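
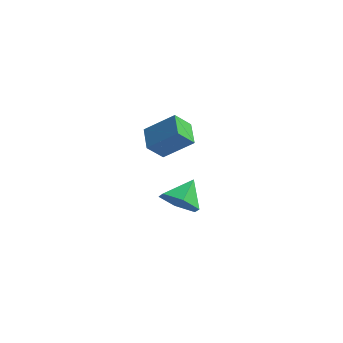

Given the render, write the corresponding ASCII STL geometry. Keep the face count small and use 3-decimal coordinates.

solid 
facet normal -0.358 -0.619 0.699
outer loop
vertex -2.306 -3.178 3.374
vertex -3.555 -3.57 2.386
vertex -1.636 -4.106 2.895
endloop
endfacet
facet normal 0.761 0.238 0.603
outer loop
vertex -1.245 -3.43 2.134
vertex -2.306 -3.178 3.374
vertex -1.636 -4.106 2.895
endloop
endfacet
facet normal -0.358 -0.620 0.698
outer loop
vertex -1.636 -4.106 2.895
vertex -3.555 -3.57 2.386
vertex -2.885 -4.497 1.907
endloop
endfacet
facet normal 0.540 -0.748 -0.387
outer loop
vertex -2.885 -4.497 1.907
vertex -1.245 -3.43 2.134
vertex -1.636 -4.106 2.895
endloop
endfacet
facet normal -0.540 0.748 0.386
outer loop
vertex -2.306 -3.178 3.374
vertex -3.164 -2.894 1.625
vertex -3.555 -3.57 2.386
endloop
endfacet
facet normal 0.761 0.239 0.603
outer loop
vertex -1.915 -2.503 2.613
vertex -2.306 -3.178 3.374
vertex -1.245 -3.43 2.134
endloop
endfacet
facet normal -0.540 0.748 0.386
outer loop
vertex -1.915 -2.503 2.613
vertex -3.164 -2.894 1.625
vertex -2.306 -3.178 3.374
endloop
endfacet
facet normal -0.761 -0.239 -0.603
outer loop
vertex -3.555 -3.57 2.386
vertex -3.164 -2.894 1.625
vertex -2.885 -4.497 1.907
endloop
endfacet
facet normal 0.540 -0.748 -0.386
outer loop
vertex -2.494 -3.822 1.146
vertex -1.245 -3.43 2.134
vertex -2.885 -4.497 1.907
endloop
endfacet
facet normal -0.761 -0.239 -0.603
outer loop
vertex -2.885 -4.497 1.907
vertex -3.164 -2.894 1.625
vertex -2.494 -3.822 1.146
endloop
endfacet
facet normal 0.358 0.620 -0.698
outer loop
vertex -2.494 -3.822 1.146
vertex -1.915 -2.503 2.613
vertex -1.245 -3.43 2.134
endloop
endfacet
facet normal 0.359 0.619 -0.698
outer loop
vertex -3.164 -2.894 1.625
vertex -1.915 -2.503 2.613
vertex -2.494 -3.822 1.146
endloop
endfacet
facet normal -0.083 -0.764 -0.640
outer loop
vertex -2.534 -0.986 -3.678
vertex -3.02 -1.537 -2.958
vertex -3.56 -0.94 -3.6
endloop
endfacet
facet normal 0.018 0.948 -0.318
outer loop
vertex -2.534 -0.986 -3.678
vertex -3.56 -0.94 -3.6
vertex -2.9 -0.423 -2.022
endloop
endfacet
facet normal -0.082 -0.763 -0.641
outer loop
vertex -3.56 -0.94 -3.6
vertex -3.02 -1.537 -2.958
vertex -4.046 -1.492 -2.88
endloop
endfacet
facet normal -0.706 0.705 0.064
outer loop
vertex -3.56 -0.94 -3.6
vertex -4.046 -1.492 -2.88
vertex -2.9 -0.423 -2.022
endloop
endfacet
facet normal -0.082 -0.764 -0.640
outer loop
vertex -4.046 -1.492 -2.88
vertex -3.02 -1.537 -2.958
vertex -3.507 -2.089 -2.237
endloop
endfacet
facet normal -0.681 0.156 0.716
outer loop
vertex -4.046 -1.492 -2.88
vertex -3.507 -2.089 -2.237
vertex -2.9 -0.423 -2.022
endloop
endfacet
facet normal -0.083 -0.763 -0.641
outer loop
vertex -3.507 -2.089 -2.237
vertex -3.02 -1.537 -2.958
vertex -2.481 -2.135 -2.315
endloop
endfacet
facet normal 0.068 -0.152 0.986
outer loop
vertex -3.507 -2.089 -2.237
vertex -2.481 -2.135 -2.315
vertex -2.9 -0.423 -2.022
endloop
endfacet
facet normal -0.083 -0.763 -0.641
outer loop
vertex -2.481 -2.135 -2.315
vertex -3.02 -1.537 -2.958
vertex -1.994 -1.583 -3.036
endloop
endfacet
facet normal 0.792 0.090 0.604
outer loop
vertex -2.481 -2.135 -2.315
vertex -1.994 -1.583 -3.036
vertex -2.9 -0.423 -2.022
endloop
endfacet
facet normal -0.083 -0.764 -0.640
outer loop
vertex -1.994 -1.583 -3.036
vertex -3.02 -1.537 -2.958
vertex -2.534 -0.986 -3.678
endloop
endfacet
facet normal 0.766 0.641 -0.049
outer loop
vertex -1.994 -1.583 -3.036
vertex -2.534 -0.986 -3.678
vertex -2.9 -0.423 -2.022
endloop
endfacet

endsolid


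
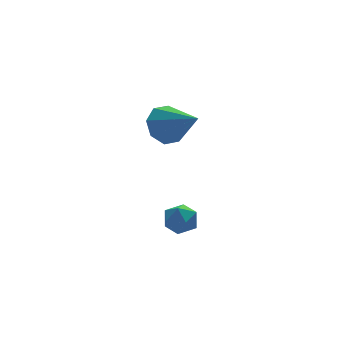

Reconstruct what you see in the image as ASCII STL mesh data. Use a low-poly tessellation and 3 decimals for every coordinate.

solid 
facet normal 0.399 0.074 0.914
outer loop
vertex 1.777 -1.073 -2.136
vertex 1.35 -1.571 -1.909
vertex 1.972 -1.739 -2.167
endloop
endfacet
facet normal 0.880 0.239 0.411
outer loop
vertex 1.777 -1.073 -2.136
vertex 1.972 -1.739 -2.167
vertex 2.105 -1.313 -2.699
endloop
endfacet
facet normal 0.622 0.783 0.029
outer loop
vertex 1.777 -1.073 -2.136
vertex 2.105 -1.313 -2.699
vertex 1.566 -0.882 -2.769
endloop
endfacet
facet normal -0.018 0.956 0.294
outer loop
vertex 1.777 -1.073 -2.136
vertex 1.566 -0.882 -2.769
vertex 1.099 -1.041 -2.281
endloop
endfacet
facet normal -0.156 0.517 0.842
outer loop
vertex 1.777 -1.073 -2.136
vertex 1.099 -1.041 -2.281
vertex 1.35 -1.571 -1.909
endloop
endfacet
facet normal 0.946 -0.324 -0.023
outer loop
vertex 2.105 -1.313 -2.699
vertex 1.972 -1.739 -2.167
vertex 1.881 -1.959 -2.819
endloop
endfacet
facet normal 0.168 -0.590 0.790
outer loop
vertex 1.972 -1.739 -2.167
vertex 1.35 -1.571 -1.909
vertex 1.414 -2.118 -2.331
endloop
endfacet
facet normal -0.728 0.128 0.673
outer loop
vertex 1.35 -1.571 -1.909
vertex 1.099 -1.041 -2.281
vertex 0.875 -1.687 -2.401
endloop
endfacet
facet normal -0.506 0.836 -0.212
outer loop
vertex 1.099 -1.041 -2.281
vertex 1.566 -0.882 -2.769
vertex 1.008 -1.261 -2.933
endloop
endfacet
facet normal 0.528 0.557 -0.641
outer loop
vertex 1.566 -0.882 -2.769
vertex 2.105 -1.313 -2.699
vertex 1.63 -1.429 -3.191
endloop
endfacet
facet normal 0.018 -0.956 -0.294
outer loop
vertex 1.203 -1.927 -2.964
vertex 1.881 -1.959 -2.819
vertex 1.414 -2.118 -2.331
endloop
endfacet
facet normal -0.622 -0.783 -0.029
outer loop
vertex 1.203 -1.927 -2.964
vertex 1.414 -2.118 -2.331
vertex 0.875 -1.687 -2.401
endloop
endfacet
facet normal -0.880 -0.239 -0.411
outer loop
vertex 1.203 -1.927 -2.964
vertex 0.875 -1.687 -2.401
vertex 1.008 -1.261 -2.933
endloop
endfacet
facet normal -0.399 -0.074 -0.914
outer loop
vertex 1.203 -1.927 -2.964
vertex 1.008 -1.261 -2.933
vertex 1.63 -1.429 -3.191
endloop
endfacet
facet normal 0.156 -0.517 -0.842
outer loop
vertex 1.203 -1.927 -2.964
vertex 1.63 -1.429 -3.191
vertex 1.881 -1.959 -2.819
endloop
endfacet
facet normal 0.506 -0.836 0.212
outer loop
vertex 1.414 -2.118 -2.331
vertex 1.881 -1.959 -2.819
vertex 1.972 -1.739 -2.167
endloop
endfacet
facet normal -0.528 -0.557 0.641
outer loop
vertex 0.875 -1.687 -2.401
vertex 1.414 -2.118 -2.331
vertex 1.35 -1.571 -1.909
endloop
endfacet
facet normal -0.946 0.324 0.023
outer loop
vertex 1.008 -1.261 -2.933
vertex 0.875 -1.687 -2.401
vertex 1.099 -1.041 -2.281
endloop
endfacet
facet normal -0.168 0.590 -0.790
outer loop
vertex 1.63 -1.429 -3.191
vertex 1.008 -1.261 -2.933
vertex 1.566 -0.882 -2.769
endloop
endfacet
facet normal 0.728 -0.128 -0.673
outer loop
vertex 1.881 -1.959 -2.819
vertex 1.63 -1.429 -3.191
vertex 2.105 -1.313 -2.699
endloop
endfacet
facet normal -0.315 0.790 -0.526
outer loop
vertex 3.74 3.666 -0.584
vertex 2.949 3.244 -0.743
vertex 3.262 3.801 -0.095
endloop
endfacet
facet normal 0.727 0.215 0.652
outer loop
vertex 3.74 3.666 -0.584
vertex 3.262 3.801 -0.095
vertex 3.551 1.736 0.263
endloop
endfacet
facet normal -0.315 0.790 -0.527
outer loop
vertex 3.262 3.801 -0.095
vertex 2.949 3.244 -0.743
vertex 2.601 3.61 0.014
endloop
endfacet
facet normal 0.108 0.184 0.977
outer loop
vertex 3.262 3.801 -0.095
vertex 2.601 3.61 0.014
vertex 3.551 1.736 0.263
endloop
endfacet
facet normal -0.314 0.790 -0.526
outer loop
vertex 2.601 3.61 0.014
vertex 2.949 3.244 -0.743
vertex 2.144 3.205 -0.321
endloop
endfacet
facet normal -0.501 -0.141 0.854
outer loop
vertex 2.601 3.61 0.014
vertex 2.144 3.205 -0.321
vertex 3.551 1.736 0.263
endloop
endfacet
facet normal -0.315 0.789 -0.527
outer loop
vertex 2.144 3.205 -0.321
vertex 2.949 3.244 -0.743
vertex 2.159 2.822 -0.903
endloop
endfacet
facet normal -0.742 -0.569 0.355
outer loop
vertex 2.144 3.205 -0.321
vertex 2.159 2.822 -0.903
vertex 3.551 1.736 0.263
endloop
endfacet
facet normal -0.315 0.790 -0.526
outer loop
vertex 2.159 2.822 -0.903
vertex 2.949 3.244 -0.743
vertex 2.636 2.687 -1.391
endloop
endfacet
facet normal -0.473 -0.851 -0.227
outer loop
vertex 2.159 2.822 -0.903
vertex 2.636 2.687 -1.391
vertex 3.551 1.736 0.263
endloop
endfacet
facet normal -0.314 0.790 -0.527
outer loop
vertex 2.636 2.687 -1.391
vertex 2.949 3.244 -0.743
vertex 3.297 2.877 -1.5
endloop
endfacet
facet normal 0.145 -0.821 -0.552
outer loop
vertex 2.636 2.687 -1.391
vertex 3.297 2.877 -1.5
vertex 3.551 1.736 0.263
endloop
endfacet
facet normal -0.315 0.789 -0.527
outer loop
vertex 3.297 2.877 -1.5
vertex 2.949 3.244 -0.743
vertex 3.754 3.283 -1.166
endloop
endfacet
facet normal 0.755 -0.496 -0.430
outer loop
vertex 3.297 2.877 -1.5
vertex 3.754 3.283 -1.166
vertex 3.551 1.736 0.263
endloop
endfacet
facet normal -0.315 0.789 -0.527
outer loop
vertex 3.754 3.283 -1.166
vertex 2.949 3.244 -0.743
vertex 3.74 3.666 -0.584
endloop
endfacet
facet normal 0.995 -0.067 0.068
outer loop
vertex 3.754 3.283 -1.166
vertex 3.74 3.666 -0.584
vertex 3.551 1.736 0.263
endloop
endfacet

endsolid


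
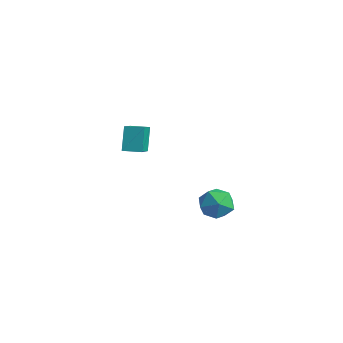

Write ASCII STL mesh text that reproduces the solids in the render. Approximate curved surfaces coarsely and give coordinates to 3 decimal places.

solid 
facet normal -0.787 -0.617 -0.007
outer loop
vertex -1.588 1.91 -0.402
vertex -2.038 2.47 0.776
vertex -2.494 3.076 -1.303
endloop
endfacet
facet normal 0.326 -0.406 -0.854
outer loop
vertex -1.762 3.65 -1.296
vertex -1.588 1.91 -0.402
vertex -2.494 3.076 -1.303
endloop
endfacet
facet normal -0.787 -0.617 -0.007
outer loop
vertex -2.494 3.076 -1.303
vertex -2.038 2.47 0.776
vertex -2.944 3.636 -0.125
endloop
endfacet
facet normal -0.524 0.674 -0.521
outer loop
vertex -2.944 3.636 -0.125
vertex -1.762 3.65 -1.296
vertex -2.494 3.076 -1.303
endloop
endfacet
facet normal 0.524 -0.674 0.521
outer loop
vertex -1.588 1.91 -0.402
vertex -1.306 3.044 0.783
vertex -2.038 2.47 0.776
endloop
endfacet
facet normal 0.326 -0.406 -0.854
outer loop
vertex -0.856 2.484 -0.395
vertex -1.588 1.91 -0.402
vertex -1.762 3.65 -1.296
endloop
endfacet
facet normal 0.524 -0.674 0.521
outer loop
vertex -0.856 2.484 -0.395
vertex -1.306 3.044 0.783
vertex -1.588 1.91 -0.402
endloop
endfacet
facet normal -0.326 0.406 0.854
outer loop
vertex -2.038 2.47 0.776
vertex -1.306 3.044 0.783
vertex -2.944 3.636 -0.125
endloop
endfacet
facet normal -0.524 0.674 -0.521
outer loop
vertex -2.212 4.21 -0.118
vertex -1.762 3.65 -1.296
vertex -2.944 3.636 -0.125
endloop
endfacet
facet normal -0.326 0.406 0.854
outer loop
vertex -2.944 3.636 -0.125
vertex -1.306 3.044 0.783
vertex -2.212 4.21 -0.118
endloop
endfacet
facet normal 0.787 0.617 0.007
outer loop
vertex -2.212 4.21 -0.118
vertex -0.856 2.484 -0.395
vertex -1.762 3.65 -1.296
endloop
endfacet
facet normal 0.787 0.617 0.007
outer loop
vertex -1.306 3.044 0.783
vertex -0.856 2.484 -0.395
vertex -2.212 4.21 -0.118
endloop
endfacet
facet normal 0.329 -0.122 0.937
outer loop
vertex 4.1 3.146 -0.936
vertex 3.509 2.444 -0.82
vertex 4.361 2.282 -1.14
endloop
endfacet
facet normal 0.846 0.134 0.516
outer loop
vertex 4.1 3.146 -0.936
vertex 4.361 2.282 -1.14
vertex 4.593 2.981 -1.701
endloop
endfacet
facet normal 0.619 0.749 0.237
outer loop
vertex 4.1 3.146 -0.936
vertex 4.593 2.981 -1.701
vertex 3.884 3.575 -1.727
endloop
endfacet
facet normal -0.039 0.874 0.485
outer loop
vertex 4.1 3.146 -0.936
vertex 3.884 3.575 -1.727
vertex 3.214 3.243 -1.182
endloop
endfacet
facet normal -0.218 0.335 0.917
outer loop
vertex 4.1 3.146 -0.936
vertex 3.214 3.243 -1.182
vertex 3.509 2.444 -0.82
endloop
endfacet
facet normal 0.944 -0.329 -0.019
outer loop
vertex 4.593 2.981 -1.701
vertex 4.361 2.282 -1.14
vertex 4.306 2.177 -2.058
endloop
endfacet
facet normal 0.107 -0.742 0.661
outer loop
vertex 4.361 2.282 -1.14
vertex 3.509 2.444 -0.82
vertex 3.636 1.845 -1.513
endloop
endfacet
facet normal -0.777 -0.002 0.629
outer loop
vertex 3.509 2.444 -0.82
vertex 3.214 3.243 -1.182
vertex 2.927 2.439 -1.539
endloop
endfacet
facet normal -0.488 0.870 -0.070
outer loop
vertex 3.214 3.243 -1.182
vertex 3.884 3.575 -1.727
vertex 3.159 3.138 -2.1
endloop
endfacet
facet normal 0.576 0.667 -0.471
outer loop
vertex 3.884 3.575 -1.727
vertex 4.593 2.981 -1.701
vertex 4.011 2.976 -2.42
endloop
endfacet
facet normal 0.039 -0.874 -0.485
outer loop
vertex 3.42 2.274 -2.304
vertex 4.306 2.177 -2.058
vertex 3.636 1.845 -1.513
endloop
endfacet
facet normal -0.619 -0.749 -0.237
outer loop
vertex 3.42 2.274 -2.304
vertex 3.636 1.845 -1.513
vertex 2.927 2.439 -1.539
endloop
endfacet
facet normal -0.846 -0.134 -0.516
outer loop
vertex 3.42 2.274 -2.304
vertex 2.927 2.439 -1.539
vertex 3.159 3.138 -2.1
endloop
endfacet
facet normal -0.329 0.122 -0.937
outer loop
vertex 3.42 2.274 -2.304
vertex 3.159 3.138 -2.1
vertex 4.011 2.976 -2.42
endloop
endfacet
facet normal 0.218 -0.335 -0.917
outer loop
vertex 3.42 2.274 -2.304
vertex 4.011 2.976 -2.42
vertex 4.306 2.177 -2.058
endloop
endfacet
facet normal 0.488 -0.870 0.070
outer loop
vertex 3.636 1.845 -1.513
vertex 4.306 2.177 -2.058
vertex 4.361 2.282 -1.14
endloop
endfacet
facet normal -0.576 -0.667 0.471
outer loop
vertex 2.927 2.439 -1.539
vertex 3.636 1.845 -1.513
vertex 3.509 2.444 -0.82
endloop
endfacet
facet normal -0.944 0.329 0.019
outer loop
vertex 3.159 3.138 -2.1
vertex 2.927 2.439 -1.539
vertex 3.214 3.243 -1.182
endloop
endfacet
facet normal -0.107 0.742 -0.661
outer loop
vertex 4.011 2.976 -2.42
vertex 3.159 3.138 -2.1
vertex 3.884 3.575 -1.727
endloop
endfacet
facet normal 0.777 0.002 -0.629
outer loop
vertex 4.306 2.177 -2.058
vertex 4.011 2.976 -2.42
vertex 4.593 2.981 -1.701
endloop
endfacet

endsolid


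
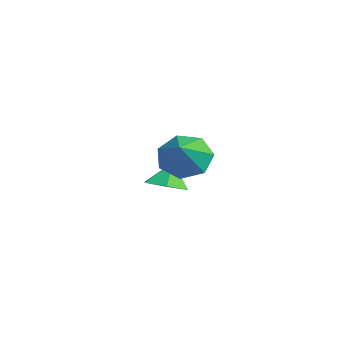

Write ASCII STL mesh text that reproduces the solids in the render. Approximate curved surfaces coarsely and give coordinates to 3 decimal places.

solid 
facet normal 0.263 -0.314 -0.912
outer loop
vertex -1.227 1.563 -0.561
vertex -1.939 0.949 -0.555
vertex -2.07 1.817 -0.891
endloop
endfacet
facet normal 0.140 0.924 0.355
outer loop
vertex -1.227 1.563 -0.561
vertex -2.07 1.817 -0.891
vertex -2.241 1.311 0.495
endloop
endfacet
facet normal 0.263 -0.314 -0.912
outer loop
vertex -2.07 1.817 -0.891
vertex -1.939 0.949 -0.555
vertex -2.782 1.203 -0.885
endloop
endfacet
facet normal -0.640 0.744 0.193
outer loop
vertex -2.07 1.817 -0.891
vertex -2.782 1.203 -0.885
vertex -2.241 1.311 0.495
endloop
endfacet
facet normal 0.262 -0.315 -0.912
outer loop
vertex -2.782 1.203 -0.885
vertex -1.939 0.949 -0.555
vertex -2.651 0.335 -0.548
endloop
endfacet
facet normal -0.931 0.001 0.365
outer loop
vertex -2.782 1.203 -0.885
vertex -2.651 0.335 -0.548
vertex -2.241 1.311 0.495
endloop
endfacet
facet normal 0.263 -0.315 -0.912
outer loop
vertex -2.651 0.335 -0.548
vertex -1.939 0.949 -0.555
vertex -1.808 0.082 -0.218
endloop
endfacet
facet normal -0.442 -0.562 0.699
outer loop
vertex -2.651 0.335 -0.548
vertex -1.808 0.082 -0.218
vertex -2.241 1.311 0.495
endloop
endfacet
facet normal 0.264 -0.315 -0.912
outer loop
vertex -1.808 0.082 -0.218
vertex -1.939 0.949 -0.555
vertex -1.096 0.696 -0.224
endloop
endfacet
facet normal 0.336 -0.381 0.861
outer loop
vertex -1.808 0.082 -0.218
vertex -1.096 0.696 -0.224
vertex -2.241 1.311 0.495
endloop
endfacet
facet normal 0.264 -0.315 -0.912
outer loop
vertex -1.096 0.696 -0.224
vertex -1.939 0.949 -0.555
vertex -1.227 1.563 -0.561
endloop
endfacet
facet normal 0.627 0.363 0.689
outer loop
vertex -1.096 0.696 -0.224
vertex -1.227 1.563 -0.561
vertex -2.241 1.311 0.495
endloop
endfacet
facet normal -0.719 0.363 -0.592
outer loop
vertex 2.526 0.018 1.707
vertex 2.024 0.36 2.526
vertex 2.728 0.84 1.965
endloop
endfacet
facet normal 0.927 -0.116 -0.357
outer loop
vertex 2.526 0.018 1.707
vertex 2.728 0.84 1.965
vertex 3.176 -0.22 3.474
endloop
endfacet
facet normal -0.719 0.364 -0.592
outer loop
vertex 2.728 0.84 1.965
vertex 2.024 0.36 2.526
vertex 2.401 1.301 2.646
endloop
endfacet
facet normal 0.868 0.489 0.086
outer loop
vertex 2.728 0.84 1.965
vertex 2.401 1.301 2.646
vertex 3.176 -0.22 3.474
endloop
endfacet
facet normal -0.719 0.364 -0.592
outer loop
vertex 2.401 1.301 2.646
vertex 2.024 0.36 2.526
vertex 1.79 1.054 3.237
endloop
endfacet
facet normal 0.425 0.590 0.686
outer loop
vertex 2.401 1.301 2.646
vertex 1.79 1.054 3.237
vertex 3.176 -0.22 3.474
endloop
endfacet
facet normal -0.720 0.364 -0.592
outer loop
vertex 1.79 1.054 3.237
vertex 2.024 0.36 2.526
vertex 1.355 0.284 3.293
endloop
endfacet
facet normal -0.068 0.111 0.992
outer loop
vertex 1.79 1.054 3.237
vertex 1.355 0.284 3.293
vertex 3.176 -0.22 3.474
endloop
endfacet
facet normal -0.720 0.363 -0.592
outer loop
vertex 1.355 0.284 3.293
vertex 2.024 0.36 2.526
vertex 1.425 -0.428 2.771
endloop
endfacet
facet normal -0.240 -0.589 0.772
outer loop
vertex 1.355 0.284 3.293
vertex 1.425 -0.428 2.771
vertex 3.176 -0.22 3.474
endloop
endfacet
facet normal -0.719 0.363 -0.592
outer loop
vertex 1.425 -0.428 2.771
vertex 2.024 0.36 2.526
vertex 1.946 -0.546 2.066
endloop
endfacet
facet normal 0.039 -0.980 0.193
outer loop
vertex 1.425 -0.428 2.771
vertex 1.946 -0.546 2.066
vertex 3.176 -0.22 3.474
endloop
endfacet
facet normal -0.719 0.363 -0.592
outer loop
vertex 1.946 -0.546 2.066
vertex 2.024 0.36 2.526
vertex 2.526 0.018 1.707
endloop
endfacet
facet normal 0.558 -0.770 -0.309
outer loop
vertex 1.946 -0.546 2.066
vertex 2.526 0.018 1.707
vertex 3.176 -0.22 3.474
endloop
endfacet

endsolid


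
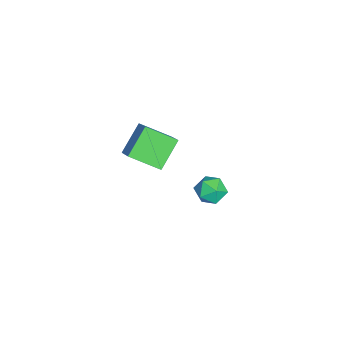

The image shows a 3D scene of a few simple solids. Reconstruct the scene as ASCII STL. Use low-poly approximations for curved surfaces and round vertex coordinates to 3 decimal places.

solid 
facet normal 0.175 0.782 0.598
outer loop
vertex -3.609 1.175 -3.092
vertex -4.062 0.679 -2.311
vertex -3.05 0.573 -2.469
endloop
endfacet
facet normal 0.679 0.728 0.095
outer loop
vertex -3.609 1.175 -3.092
vertex -3.05 0.573 -2.469
vertex -2.887 0.554 -3.487
endloop
endfacet
facet normal 0.358 0.761 -0.542
outer loop
vertex -3.609 1.175 -3.092
vertex -2.887 0.554 -3.487
vertex -3.799 0.648 -3.957
endloop
endfacet
facet normal -0.344 0.834 -0.432
outer loop
vertex -3.609 1.175 -3.092
vertex -3.799 0.648 -3.957
vertex -4.526 0.725 -3.23
endloop
endfacet
facet normal -0.457 0.847 0.273
outer loop
vertex -3.609 1.175 -3.092
vertex -4.526 0.725 -3.23
vertex -4.062 0.679 -2.311
endloop
endfacet
facet normal 0.984 0.087 0.156
outer loop
vertex -2.887 0.554 -3.487
vertex -3.05 0.573 -2.469
vertex -2.894 -0.325 -2.95
endloop
endfacet
facet normal 0.170 0.173 0.970
outer loop
vertex -3.05 0.573 -2.469
vertex -4.062 0.679 -2.311
vertex -3.621 -0.248 -2.223
endloop
endfacet
facet normal -0.852 0.278 0.444
outer loop
vertex -4.062 0.679 -2.311
vertex -4.526 0.725 -3.23
vertex -4.533 -0.154 -2.693
endloop
endfacet
facet normal -0.670 0.257 -0.697
outer loop
vertex -4.526 0.725 -3.23
vertex -3.799 0.648 -3.957
vertex -4.37 -0.173 -3.711
endloop
endfacet
facet normal 0.465 0.138 -0.875
outer loop
vertex -3.799 0.648 -3.957
vertex -2.887 0.554 -3.487
vertex -3.358 -0.279 -3.869
endloop
endfacet
facet normal 0.344 -0.834 0.432
outer loop
vertex -3.811 -0.775 -3.088
vertex -2.894 -0.325 -2.95
vertex -3.621 -0.248 -2.223
endloop
endfacet
facet normal -0.358 -0.761 0.542
outer loop
vertex -3.811 -0.775 -3.088
vertex -3.621 -0.248 -2.223
vertex -4.533 -0.154 -2.693
endloop
endfacet
facet normal -0.679 -0.728 -0.095
outer loop
vertex -3.811 -0.775 -3.088
vertex -4.533 -0.154 -2.693
vertex -4.37 -0.173 -3.711
endloop
endfacet
facet normal -0.175 -0.782 -0.598
outer loop
vertex -3.811 -0.775 -3.088
vertex -4.37 -0.173 -3.711
vertex -3.358 -0.279 -3.869
endloop
endfacet
facet normal 0.457 -0.847 -0.273
outer loop
vertex -3.811 -0.775 -3.088
vertex -3.358 -0.279 -3.869
vertex -2.894 -0.325 -2.95
endloop
endfacet
facet normal 0.670 -0.257 0.697
outer loop
vertex -3.621 -0.248 -2.223
vertex -2.894 -0.325 -2.95
vertex -3.05 0.573 -2.469
endloop
endfacet
facet normal -0.465 -0.138 0.875
outer loop
vertex -4.533 -0.154 -2.693
vertex -3.621 -0.248 -2.223
vertex -4.062 0.679 -2.311
endloop
endfacet
facet normal -0.984 -0.087 -0.156
outer loop
vertex -4.37 -0.173 -3.711
vertex -4.533 -0.154 -2.693
vertex -4.526 0.725 -3.23
endloop
endfacet
facet normal -0.170 -0.173 -0.970
outer loop
vertex -3.358 -0.279 -3.869
vertex -4.37 -0.173 -3.711
vertex -3.799 0.648 -3.957
endloop
endfacet
facet normal 0.852 -0.278 -0.444
outer loop
vertex -2.894 -0.325 -2.95
vertex -3.358 -0.279 -3.869
vertex -2.887 0.554 -3.487
endloop
endfacet
facet normal -0.655 0.384 0.650
outer loop
vertex -1.037 -3.133 5.14
vertex -1.013 -1.383 4.13
vertex -2.124 -3.593 4.316
endloop
endfacet
facet normal -0.012 -0.866 0.500
outer loop
vertex -0.787 -4.377 2.99
vertex -1.037 -3.133 5.14
vertex -2.124 -3.593 4.316
endloop
endfacet
facet normal -0.655 0.384 0.651
outer loop
vertex -2.124 -3.593 4.316
vertex -1.013 -1.383 4.13
vertex -2.101 -1.844 3.307
endloop
endfacet
facet normal -0.755 -0.320 -0.572
outer loop
vertex -2.101 -1.844 3.307
vertex -0.787 -4.377 2.99
vertex -2.124 -3.593 4.316
endloop
endfacet
facet normal 0.755 0.320 0.572
outer loop
vertex -1.037 -3.133 5.14
vertex 0.324 -2.167 2.804
vertex -1.013 -1.383 4.13
endloop
endfacet
facet normal -0.011 -0.866 0.500
outer loop
vertex 0.301 -3.916 3.813
vertex -1.037 -3.133 5.14
vertex -0.787 -4.377 2.99
endloop
endfacet
facet normal 0.755 0.320 0.572
outer loop
vertex 0.301 -3.916 3.813
vertex 0.324 -2.167 2.804
vertex -1.037 -3.133 5.14
endloop
endfacet
facet normal 0.012 0.866 -0.500
outer loop
vertex -1.013 -1.383 4.13
vertex 0.324 -2.167 2.804
vertex -2.101 -1.844 3.307
endloop
endfacet
facet normal -0.755 -0.320 -0.572
outer loop
vertex -0.763 -2.627 1.98
vertex -0.787 -4.377 2.99
vertex -2.101 -1.844 3.307
endloop
endfacet
facet normal 0.012 0.866 -0.499
outer loop
vertex -2.101 -1.844 3.307
vertex 0.324 -2.167 2.804
vertex -0.763 -2.627 1.98
endloop
endfacet
facet normal 0.655 -0.384 -0.651
outer loop
vertex -0.763 -2.627 1.98
vertex 0.301 -3.916 3.813
vertex -0.787 -4.377 2.99
endloop
endfacet
facet normal 0.655 -0.384 -0.650
outer loop
vertex 0.324 -2.167 2.804
vertex 0.301 -3.916 3.813
vertex -0.763 -2.627 1.98
endloop
endfacet

endsolid


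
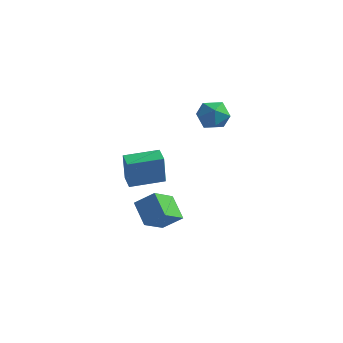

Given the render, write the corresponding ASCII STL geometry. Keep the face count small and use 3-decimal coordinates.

solid 
facet normal -0.656 -0.749 -0.095
outer loop
vertex -0.099 -5.043 0.385
vertex -0.781 -4.468 0.567
vertex -0.26 -4.681 -1.361
endloop
endfacet
facet normal 0.749 -0.632 -0.200
outer loop
vertex 0.941 -3.312 -1.187
vertex -0.099 -5.043 0.385
vertex -0.26 -4.681 -1.361
endloop
endfacet
facet normal -0.656 -0.749 -0.094
outer loop
vertex -0.26 -4.681 -1.361
vertex -0.781 -4.468 0.567
vertex -0.942 -4.107 -1.179
endloop
endfacet
facet normal -0.090 0.203 -0.975
outer loop
vertex -0.942 -4.107 -1.179
vertex 0.941 -3.312 -1.187
vertex -0.26 -4.681 -1.361
endloop
endfacet
facet normal 0.090 -0.202 0.975
outer loop
vertex -0.099 -5.043 0.385
vertex 0.42 -3.099 0.741
vertex -0.781 -4.468 0.567
endloop
endfacet
facet normal 0.749 -0.631 -0.200
outer loop
vertex 1.102 -3.673 0.559
vertex -0.099 -5.043 0.385
vertex 0.941 -3.312 -1.187
endloop
endfacet
facet normal 0.090 -0.203 0.975
outer loop
vertex 1.102 -3.673 0.559
vertex 0.42 -3.099 0.741
vertex -0.099 -5.043 0.385
endloop
endfacet
facet normal -0.749 0.632 0.200
outer loop
vertex -0.781 -4.468 0.567
vertex 0.42 -3.099 0.741
vertex -0.942 -4.107 -1.179
endloop
endfacet
facet normal -0.090 0.202 -0.975
outer loop
vertex 0.259 -2.737 -1.005
vertex 0.941 -3.312 -1.187
vertex -0.942 -4.107 -1.179
endloop
endfacet
facet normal -0.749 0.631 0.200
outer loop
vertex -0.942 -4.107 -1.179
vertex 0.42 -3.099 0.741
vertex 0.259 -2.737 -1.005
endloop
endfacet
facet normal 0.656 0.749 0.094
outer loop
vertex 0.259 -2.737 -1.005
vertex 1.102 -3.673 0.559
vertex 0.941 -3.312 -1.187
endloop
endfacet
facet normal 0.656 0.749 0.095
outer loop
vertex 0.42 -3.099 0.741
vertex 1.102 -3.673 0.559
vertex 0.259 -2.737 -1.005
endloop
endfacet
facet normal -0.886 0.138 0.442
outer loop
vertex 1.706 -0.537 3.219
vertex 1.368 -1.336 2.791
vertex 1.792 -1.393 3.659
endloop
endfacet
facet normal -0.358 0.398 0.845
outer loop
vertex 1.706 -0.537 3.219
vertex 1.792 -1.393 3.659
vertex 2.528 -0.766 3.675
endloop
endfacet
facet normal -0.008 0.888 0.460
outer loop
vertex 1.706 -0.537 3.219
vertex 2.528 -0.766 3.675
vertex 2.559 -0.321 2.816
endloop
endfacet
facet normal -0.320 0.930 -0.179
outer loop
vertex 1.706 -0.537 3.219
vertex 2.559 -0.321 2.816
vertex 1.842 -0.673 2.271
endloop
endfacet
facet normal -0.863 0.467 -0.191
outer loop
vertex 1.706 -0.537 3.219
vertex 1.842 -0.673 2.271
vertex 1.368 -1.336 2.791
endloop
endfacet
facet normal 0.094 -0.136 0.986
outer loop
vertex 2.528 -0.766 3.675
vertex 1.792 -1.393 3.659
vertex 2.698 -1.707 3.529
endloop
endfacet
facet normal -0.761 -0.556 0.335
outer loop
vertex 1.792 -1.393 3.659
vertex 1.368 -1.336 2.791
vertex 1.981 -2.059 2.984
endloop
endfacet
facet normal -0.724 -0.024 -0.690
outer loop
vertex 1.368 -1.336 2.791
vertex 1.842 -0.673 2.271
vertex 2.012 -1.614 2.125
endloop
endfacet
facet normal 0.155 0.725 -0.672
outer loop
vertex 1.842 -0.673 2.271
vertex 2.559 -0.321 2.816
vertex 2.748 -0.987 2.141
endloop
endfacet
facet normal 0.660 0.657 0.364
outer loop
vertex 2.559 -0.321 2.816
vertex 2.528 -0.766 3.675
vertex 3.172 -1.044 3.009
endloop
endfacet
facet normal 0.320 -0.930 0.179
outer loop
vertex 2.834 -1.843 2.581
vertex 2.698 -1.707 3.529
vertex 1.981 -2.059 2.984
endloop
endfacet
facet normal 0.008 -0.888 -0.460
outer loop
vertex 2.834 -1.843 2.581
vertex 1.981 -2.059 2.984
vertex 2.012 -1.614 2.125
endloop
endfacet
facet normal 0.358 -0.398 -0.845
outer loop
vertex 2.834 -1.843 2.581
vertex 2.012 -1.614 2.125
vertex 2.748 -0.987 2.141
endloop
endfacet
facet normal 0.886 -0.138 -0.442
outer loop
vertex 2.834 -1.843 2.581
vertex 2.748 -0.987 2.141
vertex 3.172 -1.044 3.009
endloop
endfacet
facet normal 0.863 -0.467 0.191
outer loop
vertex 2.834 -1.843 2.581
vertex 3.172 -1.044 3.009
vertex 2.698 -1.707 3.529
endloop
endfacet
facet normal -0.155 -0.725 0.672
outer loop
vertex 1.981 -2.059 2.984
vertex 2.698 -1.707 3.529
vertex 1.792 -1.393 3.659
endloop
endfacet
facet normal -0.660 -0.657 -0.364
outer loop
vertex 2.012 -1.614 2.125
vertex 1.981 -2.059 2.984
vertex 1.368 -1.336 2.791
endloop
endfacet
facet normal -0.094 0.136 -0.986
outer loop
vertex 2.748 -0.987 2.141
vertex 2.012 -1.614 2.125
vertex 1.842 -0.673 2.271
endloop
endfacet
facet normal 0.761 0.556 -0.335
outer loop
vertex 3.172 -1.044 3.009
vertex 2.748 -0.987 2.141
vertex 2.559 -0.321 2.816
endloop
endfacet
facet normal 0.724 0.024 0.690
outer loop
vertex 2.698 -1.707 3.529
vertex 3.172 -1.044 3.009
vertex 2.528 -0.766 3.675
endloop
endfacet
facet normal -0.687 0.397 0.608
outer loop
vertex -0.363 -4.156 -2.737
vertex 0.579 -3.747 -1.94
vertex -0.277 -2.742 -3.563
endloop
endfacet
facet normal -0.725 -0.314 -0.613
outer loop
vertex 0.781 -3.353 -4.5
vertex -0.363 -4.156 -2.737
vertex -0.277 -2.742 -3.563
endloop
endfacet
facet normal -0.687 0.397 0.608
outer loop
vertex -0.277 -2.742 -3.563
vertex 0.579 -3.747 -1.94
vertex 0.665 -2.333 -2.766
endloop
endfacet
facet normal 0.052 0.862 -0.504
outer loop
vertex 0.665 -2.333 -2.766
vertex 0.781 -3.353 -4.5
vertex -0.277 -2.742 -3.563
endloop
endfacet
facet normal -0.052 -0.862 0.504
outer loop
vertex -0.363 -4.156 -2.737
vertex 1.637 -4.358 -2.877
vertex 0.579 -3.747 -1.94
endloop
endfacet
facet normal -0.725 -0.314 -0.613
outer loop
vertex 0.695 -4.767 -3.674
vertex -0.363 -4.156 -2.737
vertex 0.781 -3.353 -4.5
endloop
endfacet
facet normal -0.052 -0.862 0.504
outer loop
vertex 0.695 -4.767 -3.674
vertex 1.637 -4.358 -2.877
vertex -0.363 -4.156 -2.737
endloop
endfacet
facet normal 0.725 0.314 0.613
outer loop
vertex 0.579 -3.747 -1.94
vertex 1.637 -4.358 -2.877
vertex 0.665 -2.333 -2.766
endloop
endfacet
facet normal 0.052 0.862 -0.504
outer loop
vertex 1.723 -2.944 -3.703
vertex 0.781 -3.353 -4.5
vertex 0.665 -2.333 -2.766
endloop
endfacet
facet normal 0.725 0.314 0.613
outer loop
vertex 0.665 -2.333 -2.766
vertex 1.637 -4.358 -2.877
vertex 1.723 -2.944 -3.703
endloop
endfacet
facet normal 0.687 -0.397 -0.608
outer loop
vertex 1.723 -2.944 -3.703
vertex 0.695 -4.767 -3.674
vertex 0.781 -3.353 -4.5
endloop
endfacet
facet normal 0.687 -0.397 -0.608
outer loop
vertex 1.637 -4.358 -2.877
vertex 0.695 -4.767 -3.674
vertex 1.723 -2.944 -3.703
endloop
endfacet

endsolid


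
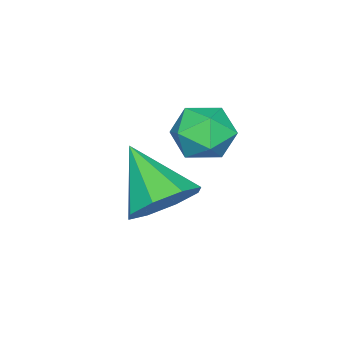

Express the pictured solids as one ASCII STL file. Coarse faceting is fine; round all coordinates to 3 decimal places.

solid 
facet normal -0.452 0.792 -0.409
outer loop
vertex -3.661 1.937 -4.004
vertex -4.365 1.702 -3.681
vertex -3.874 2.196 -3.267
endloop
endfacet
facet normal 0.232 0.937 -0.262
outer loop
vertex -3.661 1.937 -4.004
vertex -3.874 2.196 -3.267
vertex -3.111 1.967 -3.41
endloop
endfacet
facet normal 0.637 0.467 -0.613
outer loop
vertex -3.661 1.937 -4.004
vertex -3.111 1.967 -3.41
vertex -3.13 1.333 -3.913
endloop
endfacet
facet normal 0.204 0.032 -0.978
outer loop
vertex -3.661 1.937 -4.004
vertex -3.13 1.333 -3.913
vertex -3.905 1.169 -4.08
endloop
endfacet
facet normal -0.469 0.233 -0.852
outer loop
vertex -3.661 1.937 -4.004
vertex -3.905 1.169 -4.08
vertex -4.365 1.702 -3.681
endloop
endfacet
facet normal 0.333 0.836 0.437
outer loop
vertex -3.111 1.967 -3.41
vertex -3.874 2.196 -3.267
vertex -3.475 1.751 -2.72
endloop
endfacet
facet normal -0.773 0.602 0.199
outer loop
vertex -3.874 2.196 -3.267
vertex -4.365 1.702 -3.681
vertex -4.25 1.587 -2.887
endloop
endfacet
facet normal -0.800 -0.304 -0.517
outer loop
vertex -4.365 1.702 -3.681
vertex -3.905 1.169 -4.08
vertex -4.269 0.953 -3.39
endloop
endfacet
facet normal 0.289 -0.629 -0.722
outer loop
vertex -3.905 1.169 -4.08
vertex -3.13 1.333 -3.913
vertex -3.506 0.724 -3.533
endloop
endfacet
facet normal 0.988 0.075 -0.132
outer loop
vertex -3.13 1.333 -3.913
vertex -3.111 1.967 -3.41
vertex -3.015 1.218 -3.119
endloop
endfacet
facet normal -0.204 -0.032 0.978
outer loop
vertex -3.719 0.983 -2.796
vertex -3.475 1.751 -2.72
vertex -4.25 1.587 -2.887
endloop
endfacet
facet normal -0.637 -0.467 0.613
outer loop
vertex -3.719 0.983 -2.796
vertex -4.25 1.587 -2.887
vertex -4.269 0.953 -3.39
endloop
endfacet
facet normal -0.232 -0.937 0.262
outer loop
vertex -3.719 0.983 -2.796
vertex -4.269 0.953 -3.39
vertex -3.506 0.724 -3.533
endloop
endfacet
facet normal 0.452 -0.792 0.409
outer loop
vertex -3.719 0.983 -2.796
vertex -3.506 0.724 -3.533
vertex -3.015 1.218 -3.119
endloop
endfacet
facet normal 0.469 -0.233 0.852
outer loop
vertex -3.719 0.983 -2.796
vertex -3.015 1.218 -3.119
vertex -3.475 1.751 -2.72
endloop
endfacet
facet normal -0.289 0.629 0.722
outer loop
vertex -4.25 1.587 -2.887
vertex -3.475 1.751 -2.72
vertex -3.874 2.196 -3.267
endloop
endfacet
facet normal -0.988 -0.075 0.132
outer loop
vertex -4.269 0.953 -3.39
vertex -4.25 1.587 -2.887
vertex -4.365 1.702 -3.681
endloop
endfacet
facet normal -0.333 -0.836 -0.437
outer loop
vertex -3.506 0.724 -3.533
vertex -4.269 0.953 -3.39
vertex -3.905 1.169 -4.08
endloop
endfacet
facet normal 0.773 -0.602 -0.199
outer loop
vertex -3.015 1.218 -3.119
vertex -3.506 0.724 -3.533
vertex -3.13 1.333 -3.913
endloop
endfacet
facet normal 0.800 0.304 0.517
outer loop
vertex -3.475 1.751 -2.72
vertex -3.015 1.218 -3.119
vertex -3.111 1.967 -3.41
endloop
endfacet
facet normal 0.322 0.712 -0.624
outer loop
vertex -1.192 1.127 -4.765
vertex -1.65 1.729 -4.314
vertex -0.834 1.403 -4.265
endloop
endfacet
facet normal 0.566 -0.823 0.049
outer loop
vertex -1.192 1.127 -4.765
vertex -0.834 1.403 -4.265
vertex -2.19 0.531 -3.266
endloop
endfacet
facet normal 0.322 0.713 -0.623
outer loop
vertex -0.834 1.403 -4.265
vertex -1.65 1.729 -4.314
vertex -0.954 1.869 -3.794
endloop
endfacet
facet normal 0.697 -0.413 0.586
outer loop
vertex -0.834 1.403 -4.265
vertex -0.954 1.869 -3.794
vertex -2.19 0.531 -3.266
endloop
endfacet
facet normal 0.323 0.712 -0.623
outer loop
vertex -0.954 1.869 -3.794
vertex -1.65 1.729 -4.314
vertex -1.481 2.253 -3.628
endloop
endfacet
facet normal 0.338 0.058 0.939
outer loop
vertex -0.954 1.869 -3.794
vertex -1.481 2.253 -3.628
vertex -2.19 0.531 -3.266
endloop
endfacet
facet normal 0.321 0.713 -0.624
outer loop
vertex -1.481 2.253 -3.628
vertex -1.65 1.729 -4.314
vertex -2.108 2.33 -3.863
endloop
endfacet
facet normal -0.299 0.313 0.901
outer loop
vertex -1.481 2.253 -3.628
vertex -2.108 2.33 -3.863
vertex -2.19 0.531 -3.266
endloop
endfacet
facet normal 0.321 0.713 -0.624
outer loop
vertex -2.108 2.33 -3.863
vertex -1.65 1.729 -4.314
vertex -2.466 2.054 -4.362
endloop
endfacet
facet normal -0.845 0.203 0.494
outer loop
vertex -2.108 2.33 -3.863
vertex -2.466 2.054 -4.362
vertex -2.19 0.531 -3.266
endloop
endfacet
facet normal 0.321 0.713 -0.624
outer loop
vertex -2.466 2.054 -4.362
vertex -1.65 1.729 -4.314
vertex -2.346 1.588 -4.833
endloop
endfacet
facet normal -0.977 -0.208 -0.043
outer loop
vertex -2.466 2.054 -4.362
vertex -2.346 1.588 -4.833
vertex -2.19 0.531 -3.266
endloop
endfacet
facet normal 0.321 0.712 -0.624
outer loop
vertex -2.346 1.588 -4.833
vertex -1.65 1.729 -4.314
vertex -1.819 1.204 -5.0
endloop
endfacet
facet normal -0.619 -0.678 -0.396
outer loop
vertex -2.346 1.588 -4.833
vertex -1.819 1.204 -5.0
vertex -2.19 0.531 -3.266
endloop
endfacet
facet normal 0.321 0.712 -0.624
outer loop
vertex -1.819 1.204 -5.0
vertex -1.65 1.729 -4.314
vertex -1.192 1.127 -4.765
endloop
endfacet
facet normal 0.020 -0.933 -0.358
outer loop
vertex -1.819 1.204 -5.0
vertex -1.192 1.127 -4.765
vertex -2.19 0.531 -3.266
endloop
endfacet

endsolid


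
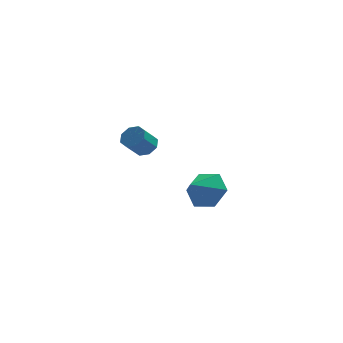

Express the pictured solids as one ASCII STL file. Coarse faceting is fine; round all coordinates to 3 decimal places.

solid 
facet normal 0.479 0.502 -0.720
outer loop
vertex -1.428 0.04 3.747
vertex -1.666 -0.334 3.328
vertex -1.837 0.194 3.582
endloop
endfacet
facet normal 0.060 0.800 0.597
outer loop
vertex -1.428 0.04 3.747
vertex -1.837 0.194 3.582
vertex -1.936 -0.492 4.511
endloop
endfacet
facet normal 0.059 0.800 0.597
outer loop
vertex -1.936 -0.492 4.511
vertex -1.837 0.194 3.582
vertex -2.345 -0.338 4.345
endloop
endfacet
facet normal -0.481 -0.501 0.720
outer loop
vertex -1.936 -0.492 4.511
vertex -2.345 -0.338 4.345
vertex -2.174 -0.866 4.092
endloop
endfacet
facet normal 0.479 0.502 -0.720
outer loop
vertex -1.837 0.194 3.582
vertex -1.666 -0.334 3.328
vertex -2.146 0.038 3.268
endloop
endfacet
facet normal -0.578 0.798 0.172
outer loop
vertex -1.837 0.194 3.582
vertex -2.146 0.038 3.268
vertex -2.345 -0.338 4.345
endloop
endfacet
facet normal -0.577 0.798 0.172
outer loop
vertex -2.345 -0.338 4.345
vertex -2.146 0.038 3.268
vertex -2.654 -0.494 4.032
endloop
endfacet
facet normal -0.478 -0.501 0.722
outer loop
vertex -2.345 -0.338 4.345
vertex -2.654 -0.494 4.032
vertex -2.174 -0.866 4.092
endloop
endfacet
facet normal 0.479 0.501 -0.721
outer loop
vertex -2.146 0.038 3.268
vertex -1.666 -0.334 3.328
vertex -2.173 -0.336 2.99
endloop
endfacet
facet normal -0.876 0.327 -0.355
outer loop
vertex -2.146 0.038 3.268
vertex -2.173 -0.336 2.99
vertex -2.654 -0.494 4.032
endloop
endfacet
facet normal -0.876 0.328 -0.355
outer loop
vertex -2.654 -0.494 4.032
vertex -2.173 -0.336 2.99
vertex -2.681 -0.868 3.753
endloop
endfacet
facet normal -0.479 -0.502 0.720
outer loop
vertex -2.654 -0.494 4.032
vertex -2.681 -0.868 3.753
vertex -2.174 -0.866 4.092
endloop
endfacet
facet normal 0.478 0.503 -0.720
outer loop
vertex -2.173 -0.336 2.99
vertex -1.666 -0.334 3.328
vertex -1.904 -0.708 2.909
endloop
endfacet
facet normal -0.662 -0.332 -0.672
outer loop
vertex -2.173 -0.336 2.99
vertex -1.904 -0.708 2.909
vertex -2.681 -0.868 3.753
endloop
endfacet
facet normal -0.661 -0.334 -0.672
outer loop
vertex -2.681 -0.868 3.753
vertex -1.904 -0.708 2.909
vertex -2.412 -1.24 3.673
endloop
endfacet
facet normal -0.479 -0.502 0.720
outer loop
vertex -2.681 -0.868 3.753
vertex -2.412 -1.24 3.673
vertex -2.174 -0.866 4.092
endloop
endfacet
facet normal 0.481 0.501 -0.720
outer loop
vertex -1.904 -0.708 2.909
vertex -1.666 -0.334 3.328
vertex -1.495 -0.862 3.075
endloop
endfacet
facet normal -0.059 -0.800 -0.597
outer loop
vertex -1.904 -0.708 2.909
vertex -1.495 -0.862 3.075
vertex -2.412 -1.24 3.673
endloop
endfacet
facet normal -0.060 -0.800 -0.598
outer loop
vertex -2.412 -1.24 3.673
vertex -1.495 -0.862 3.075
vertex -2.003 -1.394 3.838
endloop
endfacet
facet normal -0.479 -0.502 0.720
outer loop
vertex -2.412 -1.24 3.673
vertex -2.003 -1.394 3.838
vertex -2.174 -0.866 4.092
endloop
endfacet
facet normal 0.478 0.501 -0.722
outer loop
vertex -1.495 -0.862 3.075
vertex -1.666 -0.334 3.328
vertex -1.186 -0.706 3.388
endloop
endfacet
facet normal 0.577 -0.798 -0.172
outer loop
vertex -1.495 -0.862 3.075
vertex -1.186 -0.706 3.388
vertex -2.003 -1.394 3.838
endloop
endfacet
facet normal 0.577 -0.798 -0.172
outer loop
vertex -2.003 -1.394 3.838
vertex -1.186 -0.706 3.388
vertex -1.694 -1.238 4.152
endloop
endfacet
facet normal -0.479 -0.502 0.720
outer loop
vertex -2.003 -1.394 3.838
vertex -1.694 -1.238 4.152
vertex -2.174 -0.866 4.092
endloop
endfacet
facet normal 0.479 0.502 -0.720
outer loop
vertex -1.186 -0.706 3.388
vertex -1.666 -0.334 3.328
vertex -1.159 -0.332 3.667
endloop
endfacet
facet normal 0.876 -0.328 0.354
outer loop
vertex -1.186 -0.706 3.388
vertex -1.159 -0.332 3.667
vertex -1.694 -1.238 4.152
endloop
endfacet
facet normal 0.876 -0.327 0.355
outer loop
vertex -1.694 -1.238 4.152
vertex -1.159 -0.332 3.667
vertex -1.667 -0.864 4.43
endloop
endfacet
facet normal -0.479 -0.501 0.721
outer loop
vertex -1.694 -1.238 4.152
vertex -1.667 -0.864 4.43
vertex -2.174 -0.866 4.092
endloop
endfacet
facet normal 0.479 0.502 -0.720
outer loop
vertex -1.159 -0.332 3.667
vertex -1.666 -0.334 3.328
vertex -1.428 0.04 3.747
endloop
endfacet
facet normal 0.661 0.333 0.672
outer loop
vertex -1.159 -0.332 3.667
vertex -1.428 0.04 3.747
vertex -1.667 -0.864 4.43
endloop
endfacet
facet normal 0.662 0.332 0.672
outer loop
vertex -1.667 -0.864 4.43
vertex -1.428 0.04 3.747
vertex -1.936 -0.492 4.511
endloop
endfacet
facet normal -0.478 -0.503 0.720
outer loop
vertex -1.667 -0.864 4.43
vertex -1.936 -0.492 4.511
vertex -2.174 -0.866 4.092
endloop
endfacet
facet normal 0.524 0.625 -0.579
outer loop
vertex 1.789 3.85 -1.526
vertex 0.877 4.357 -1.805
vertex 1.436 4.687 -0.942
endloop
endfacet
facet normal 0.362 -0.426 0.829
outer loop
vertex 1.789 3.85 -1.526
vertex 1.436 4.687 -0.942
vertex 0.143 3.483 -0.995
endloop
endfacet
facet normal 0.524 0.625 -0.579
outer loop
vertex 1.436 4.687 -0.942
vertex 0.877 4.357 -1.805
vertex 0.525 5.194 -1.22
endloop
endfacet
facet normal -0.199 0.171 0.965
outer loop
vertex 1.436 4.687 -0.942
vertex 0.525 5.194 -1.22
vertex 0.143 3.483 -0.995
endloop
endfacet
facet normal 0.525 0.625 -0.578
outer loop
vertex 0.525 5.194 -1.22
vertex 0.877 4.357 -1.805
vertex -0.034 4.865 -2.084
endloop
endfacet
facet normal -0.854 0.251 0.457
outer loop
vertex 0.525 5.194 -1.22
vertex -0.034 4.865 -2.084
vertex 0.143 3.483 -0.995
endloop
endfacet
facet normal 0.525 0.624 -0.578
outer loop
vertex -0.034 4.865 -2.084
vertex 0.877 4.357 -1.805
vertex 0.318 4.028 -2.668
endloop
endfacet
facet normal -0.945 -0.268 -0.186
outer loop
vertex -0.034 4.865 -2.084
vertex 0.318 4.028 -2.668
vertex 0.143 3.483 -0.995
endloop
endfacet
facet normal 0.525 0.625 -0.578
outer loop
vertex 0.318 4.028 -2.668
vertex 0.877 4.357 -1.805
vertex 1.23 3.52 -2.389
endloop
endfacet
facet normal -0.384 -0.866 -0.322
outer loop
vertex 0.318 4.028 -2.668
vertex 1.23 3.52 -2.389
vertex 0.143 3.483 -0.995
endloop
endfacet
facet normal 0.524 0.625 -0.579
outer loop
vertex 1.23 3.52 -2.389
vertex 0.877 4.357 -1.805
vertex 1.789 3.85 -1.526
endloop
endfacet
facet normal 0.271 -0.945 0.186
outer loop
vertex 1.23 3.52 -2.389
vertex 1.789 3.85 -1.526
vertex 0.143 3.483 -0.995
endloop
endfacet

endsolid


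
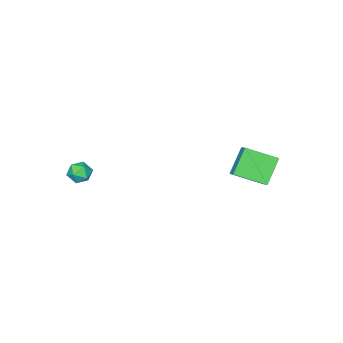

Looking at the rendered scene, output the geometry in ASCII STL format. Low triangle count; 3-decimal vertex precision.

solid 
facet normal -0.583 0.727 -0.363
outer loop
vertex -4.069 3.181 0.222
vertex -3.608 3.834 0.788
vertex -3.049 3.437 -0.904
endloop
endfacet
facet normal -0.470 -0.667 -0.578
outer loop
vertex -2.092 2.246 -0.308
vertex -4.069 3.181 0.222
vertex -3.049 3.437 -0.904
endloop
endfacet
facet normal -0.583 0.727 -0.363
outer loop
vertex -3.049 3.437 -0.904
vertex -3.608 3.834 0.788
vertex -2.588 4.09 -0.338
endloop
endfacet
facet normal 0.662 0.166 -0.731
outer loop
vertex -2.588 4.09 -0.338
vertex -2.092 2.246 -0.308
vertex -3.049 3.437 -0.904
endloop
endfacet
facet normal -0.662 -0.166 0.731
outer loop
vertex -4.069 3.181 0.222
vertex -2.651 2.643 1.384
vertex -3.608 3.834 0.788
endloop
endfacet
facet normal -0.470 -0.667 -0.578
outer loop
vertex -3.112 1.99 0.818
vertex -4.069 3.181 0.222
vertex -2.092 2.246 -0.308
endloop
endfacet
facet normal -0.662 -0.166 0.731
outer loop
vertex -3.112 1.99 0.818
vertex -2.651 2.643 1.384
vertex -4.069 3.181 0.222
endloop
endfacet
facet normal 0.470 0.667 0.578
outer loop
vertex -3.608 3.834 0.788
vertex -2.651 2.643 1.384
vertex -2.588 4.09 -0.338
endloop
endfacet
facet normal 0.662 0.166 -0.731
outer loop
vertex -1.631 2.899 0.258
vertex -2.092 2.246 -0.308
vertex -2.588 4.09 -0.338
endloop
endfacet
facet normal 0.470 0.667 0.578
outer loop
vertex -2.588 4.09 -0.338
vertex -2.651 2.643 1.384
vertex -1.631 2.899 0.258
endloop
endfacet
facet normal 0.583 -0.727 0.363
outer loop
vertex -1.631 2.899 0.258
vertex -3.112 1.99 0.818
vertex -2.092 2.246 -0.308
endloop
endfacet
facet normal 0.583 -0.727 0.363
outer loop
vertex -2.651 2.643 1.384
vertex -3.112 1.99 0.818
vertex -1.631 2.899 0.258
endloop
endfacet
facet normal -0.401 0.879 -0.259
outer loop
vertex 2.683 -1.938 -0.427
vertex 2.424 -1.884 0.157
vertex 3.01 -1.65 0.043
endloop
endfacet
facet normal 0.208 0.763 -0.612
outer loop
vertex 2.683 -1.938 -0.427
vertex 3.01 -1.65 0.043
vertex 3.31 -2.052 -0.356
endloop
endfacet
facet normal 0.139 0.154 -0.978
outer loop
vertex 2.683 -1.938 -0.427
vertex 3.31 -2.052 -0.356
vertex 2.91 -2.535 -0.489
endloop
endfacet
facet normal -0.512 -0.106 -0.853
outer loop
vertex 2.683 -1.938 -0.427
vertex 2.91 -2.535 -0.489
vertex 2.362 -2.431 -0.173
endloop
endfacet
facet normal -0.847 0.342 -0.407
outer loop
vertex 2.683 -1.938 -0.427
vertex 2.362 -2.431 -0.173
vertex 2.424 -1.884 0.157
endloop
endfacet
facet normal 0.728 0.673 -0.130
outer loop
vertex 3.31 -2.052 -0.356
vertex 3.01 -1.65 0.043
vertex 3.438 -2.069 0.273
endloop
endfacet
facet normal -0.258 0.860 0.440
outer loop
vertex 3.01 -1.65 0.043
vertex 2.424 -1.884 0.157
vertex 2.89 -1.965 0.589
endloop
endfacet
facet normal -0.980 -0.009 0.199
outer loop
vertex 2.424 -1.884 0.157
vertex 2.362 -2.431 -0.173
vertex 2.49 -2.448 0.456
endloop
endfacet
facet normal -0.439 -0.733 -0.519
outer loop
vertex 2.362 -2.431 -0.173
vertex 2.91 -2.535 -0.489
vertex 2.79 -2.85 0.057
endloop
endfacet
facet normal 0.616 -0.311 -0.723
outer loop
vertex 2.91 -2.535 -0.489
vertex 3.31 -2.052 -0.356
vertex 3.376 -2.616 -0.057
endloop
endfacet
facet normal 0.512 0.106 0.853
outer loop
vertex 3.117 -2.562 0.527
vertex 3.438 -2.069 0.273
vertex 2.89 -1.965 0.589
endloop
endfacet
facet normal -0.139 -0.154 0.978
outer loop
vertex 3.117 -2.562 0.527
vertex 2.89 -1.965 0.589
vertex 2.49 -2.448 0.456
endloop
endfacet
facet normal -0.208 -0.763 0.612
outer loop
vertex 3.117 -2.562 0.527
vertex 2.49 -2.448 0.456
vertex 2.79 -2.85 0.057
endloop
endfacet
facet normal 0.401 -0.879 0.259
outer loop
vertex 3.117 -2.562 0.527
vertex 2.79 -2.85 0.057
vertex 3.376 -2.616 -0.057
endloop
endfacet
facet normal 0.847 -0.342 0.407
outer loop
vertex 3.117 -2.562 0.527
vertex 3.376 -2.616 -0.057
vertex 3.438 -2.069 0.273
endloop
endfacet
facet normal 0.439 0.733 0.519
outer loop
vertex 2.89 -1.965 0.589
vertex 3.438 -2.069 0.273
vertex 3.01 -1.65 0.043
endloop
endfacet
facet normal -0.616 0.311 0.723
outer loop
vertex 2.49 -2.448 0.456
vertex 2.89 -1.965 0.589
vertex 2.424 -1.884 0.157
endloop
endfacet
facet normal -0.728 -0.673 0.130
outer loop
vertex 2.79 -2.85 0.057
vertex 2.49 -2.448 0.456
vertex 2.362 -2.431 -0.173
endloop
endfacet
facet normal 0.258 -0.860 -0.440
outer loop
vertex 3.376 -2.616 -0.057
vertex 2.79 -2.85 0.057
vertex 2.91 -2.535 -0.489
endloop
endfacet
facet normal 0.980 0.009 -0.199
outer loop
vertex 3.438 -2.069 0.273
vertex 3.376 -2.616 -0.057
vertex 3.31 -2.052 -0.356
endloop
endfacet

endsolid


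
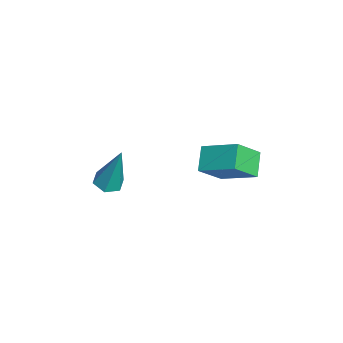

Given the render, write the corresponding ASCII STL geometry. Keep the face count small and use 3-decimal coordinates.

solid 
facet normal -0.150 -0.240 -0.959
outer loop
vertex 2.487 -0.968 -2.165
vertex 1.927 -0.825 -2.113
vertex 2.315 -0.425 -2.274
endloop
endfacet
facet normal 0.952 0.306 0.024
outer loop
vertex 2.487 -0.968 -2.165
vertex 2.315 -0.425 -2.274
vertex 2.233 -0.335 -0.147
endloop
endfacet
facet normal -0.150 -0.240 -0.959
outer loop
vertex 2.315 -0.425 -2.274
vertex 1.927 -0.825 -2.113
vertex 1.755 -0.282 -2.222
endloop
endfacet
facet normal 0.245 0.969 -0.032
outer loop
vertex 2.315 -0.425 -2.274
vertex 1.755 -0.282 -2.222
vertex 2.233 -0.335 -0.147
endloop
endfacet
facet normal -0.149 -0.240 -0.959
outer loop
vertex 1.755 -0.282 -2.222
vertex 1.927 -0.825 -2.113
vertex 1.367 -0.682 -2.062
endloop
endfacet
facet normal -0.671 0.721 0.173
outer loop
vertex 1.755 -0.282 -2.222
vertex 1.367 -0.682 -2.062
vertex 2.233 -0.335 -0.147
endloop
endfacet
facet normal -0.149 -0.240 -0.959
outer loop
vertex 1.367 -0.682 -2.062
vertex 1.927 -0.825 -2.113
vertex 1.539 -1.225 -1.953
endloop
endfacet
facet normal -0.881 -0.192 0.433
outer loop
vertex 1.367 -0.682 -2.062
vertex 1.539 -1.225 -1.953
vertex 2.233 -0.335 -0.147
endloop
endfacet
facet normal -0.150 -0.238 -0.960
outer loop
vertex 1.539 -1.225 -1.953
vertex 1.927 -0.825 -2.113
vertex 2.099 -1.368 -2.005
endloop
endfacet
facet normal -0.173 -0.855 0.488
outer loop
vertex 1.539 -1.225 -1.953
vertex 2.099 -1.368 -2.005
vertex 2.233 -0.335 -0.147
endloop
endfacet
facet normal -0.150 -0.238 -0.960
outer loop
vertex 2.099 -1.368 -2.005
vertex 1.927 -0.825 -2.113
vertex 2.487 -0.968 -2.165
endloop
endfacet
facet normal 0.743 -0.607 0.284
outer loop
vertex 2.099 -1.368 -2.005
vertex 2.487 -0.968 -2.165
vertex 2.233 -0.335 -0.147
endloop
endfacet
facet normal -0.442 -0.760 -0.477
outer loop
vertex 3.343 2.243 -0.225
vertex 2.488 2.406 0.308
vertex 2.923 3.069 -1.151
endloop
endfacet
facet normal 0.838 -0.160 -0.522
outer loop
vertex 3.612 4.254 -0.408
vertex 3.343 2.243 -0.225
vertex 2.923 3.069 -1.151
endloop
endfacet
facet normal -0.442 -0.760 -0.477
outer loop
vertex 2.923 3.069 -1.151
vertex 2.488 2.406 0.308
vertex 2.068 3.232 -0.619
endloop
endfacet
facet normal -0.320 0.630 -0.708
outer loop
vertex 2.068 3.232 -0.619
vertex 3.612 4.254 -0.408
vertex 2.923 3.069 -1.151
endloop
endfacet
facet normal 0.321 -0.630 0.707
outer loop
vertex 3.343 2.243 -0.225
vertex 3.177 3.591 1.051
vertex 2.488 2.406 0.308
endloop
endfacet
facet normal 0.838 -0.160 -0.522
outer loop
vertex 4.032 3.428 0.519
vertex 3.343 2.243 -0.225
vertex 3.612 4.254 -0.408
endloop
endfacet
facet normal 0.320 -0.630 0.707
outer loop
vertex 4.032 3.428 0.519
vertex 3.177 3.591 1.051
vertex 3.343 2.243 -0.225
endloop
endfacet
facet normal -0.838 0.160 0.522
outer loop
vertex 2.488 2.406 0.308
vertex 3.177 3.591 1.051
vertex 2.068 3.232 -0.619
endloop
endfacet
facet normal -0.321 0.630 -0.707
outer loop
vertex 2.757 4.417 0.125
vertex 3.612 4.254 -0.408
vertex 2.068 3.232 -0.619
endloop
endfacet
facet normal -0.838 0.159 0.522
outer loop
vertex 2.068 3.232 -0.619
vertex 3.177 3.591 1.051
vertex 2.757 4.417 0.125
endloop
endfacet
facet normal 0.442 0.760 0.477
outer loop
vertex 2.757 4.417 0.125
vertex 4.032 3.428 0.519
vertex 3.612 4.254 -0.408
endloop
endfacet
facet normal 0.442 0.760 0.477
outer loop
vertex 3.177 3.591 1.051
vertex 4.032 3.428 0.519
vertex 2.757 4.417 0.125
endloop
endfacet

endsolid


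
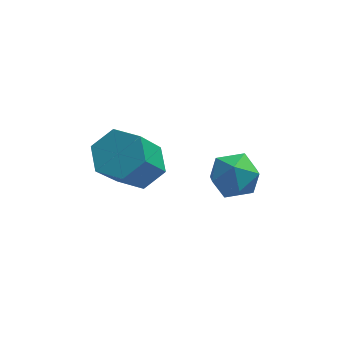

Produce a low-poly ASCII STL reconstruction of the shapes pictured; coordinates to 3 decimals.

solid 
facet normal -0.202 0.814 0.544
outer loop
vertex 2.985 -1.242 -1.606
vertex 2.576 -1.711 -1.056
vertex 3.39 -1.573 -0.961
endloop
endfacet
facet normal 0.417 0.888 0.194
outer loop
vertex 2.985 -1.242 -1.606
vertex 3.39 -1.573 -0.961
vertex 3.739 -1.572 -1.715
endloop
endfacet
facet normal 0.284 0.816 -0.503
outer loop
vertex 2.985 -1.242 -1.606
vertex 3.739 -1.572 -1.715
vertex 3.142 -1.709 -2.275
endloop
endfacet
facet normal -0.414 0.698 -0.584
outer loop
vertex 2.985 -1.242 -1.606
vertex 3.142 -1.709 -2.275
vertex 2.423 -1.795 -1.868
endloop
endfacet
facet normal -0.715 0.697 0.063
outer loop
vertex 2.985 -1.242 -1.606
vertex 2.423 -1.795 -1.868
vertex 2.576 -1.711 -1.056
endloop
endfacet
facet normal 0.848 0.355 0.393
outer loop
vertex 3.739 -1.572 -1.715
vertex 3.39 -1.573 -0.961
vertex 3.797 -2.245 -1.232
endloop
endfacet
facet normal -0.152 0.235 0.960
outer loop
vertex 3.39 -1.573 -0.961
vertex 2.576 -1.711 -1.056
vertex 3.078 -2.331 -0.825
endloop
endfacet
facet normal -0.983 0.045 0.180
outer loop
vertex 2.576 -1.711 -1.056
vertex 2.423 -1.795 -1.868
vertex 2.481 -2.468 -1.385
endloop
endfacet
facet normal -0.496 0.049 -0.867
outer loop
vertex 2.423 -1.795 -1.868
vertex 3.142 -1.709 -2.275
vertex 2.83 -2.467 -2.139
endloop
endfacet
facet normal 0.634 0.240 -0.735
outer loop
vertex 3.142 -1.709 -2.275
vertex 3.739 -1.572 -1.715
vertex 3.644 -2.329 -2.044
endloop
endfacet
facet normal 0.414 -0.698 0.584
outer loop
vertex 3.235 -2.798 -1.494
vertex 3.797 -2.245 -1.232
vertex 3.078 -2.331 -0.825
endloop
endfacet
facet normal -0.284 -0.816 0.503
outer loop
vertex 3.235 -2.798 -1.494
vertex 3.078 -2.331 -0.825
vertex 2.481 -2.468 -1.385
endloop
endfacet
facet normal -0.417 -0.888 -0.194
outer loop
vertex 3.235 -2.798 -1.494
vertex 2.481 -2.468 -1.385
vertex 2.83 -2.467 -2.139
endloop
endfacet
facet normal 0.202 -0.814 -0.544
outer loop
vertex 3.235 -2.798 -1.494
vertex 2.83 -2.467 -2.139
vertex 3.644 -2.329 -2.044
endloop
endfacet
facet normal 0.715 -0.697 -0.063
outer loop
vertex 3.235 -2.798 -1.494
vertex 3.644 -2.329 -2.044
vertex 3.797 -2.245 -1.232
endloop
endfacet
facet normal 0.496 -0.049 0.867
outer loop
vertex 3.078 -2.331 -0.825
vertex 3.797 -2.245 -1.232
vertex 3.39 -1.573 -0.961
endloop
endfacet
facet normal -0.634 -0.240 0.735
outer loop
vertex 2.481 -2.468 -1.385
vertex 3.078 -2.331 -0.825
vertex 2.576 -1.711 -1.056
endloop
endfacet
facet normal -0.848 -0.355 -0.393
outer loop
vertex 2.83 -2.467 -2.139
vertex 2.481 -2.468 -1.385
vertex 2.423 -1.795 -1.868
endloop
endfacet
facet normal 0.152 -0.235 -0.960
outer loop
vertex 3.644 -2.329 -2.044
vertex 2.83 -2.467 -2.139
vertex 3.142 -1.709 -2.275
endloop
endfacet
facet normal 0.983 -0.045 -0.180
outer loop
vertex 3.797 -2.245 -1.232
vertex 3.644 -2.329 -2.044
vertex 3.739 -1.572 -1.715
endloop
endfacet
facet normal 0.258 0.542 -0.800
outer loop
vertex 1.024 -1.595 -0.705
vertex 0.418 -1.955 -1.144
vertex 0.265 -1.258 -0.721
endloop
endfacet
facet normal 0.314 0.736 0.600
outer loop
vertex 1.024 -1.595 -0.705
vertex 0.265 -1.258 -0.721
vertex 0.507 -2.685 0.903
endloop
endfacet
facet normal 0.314 0.736 0.600
outer loop
vertex 0.507 -2.685 0.903
vertex 0.265 -1.258 -0.721
vertex -0.251 -2.348 0.887
endloop
endfacet
facet normal -0.258 -0.542 0.800
outer loop
vertex 0.507 -2.685 0.903
vertex -0.251 -2.348 0.887
vertex -0.098 -3.045 0.464
endloop
endfacet
facet normal 0.257 0.542 -0.800
outer loop
vertex 0.265 -1.258 -0.721
vertex 0.418 -1.955 -1.144
vertex -0.34 -1.618 -1.159
endloop
endfacet
facet normal -0.634 0.719 0.284
outer loop
vertex 0.265 -1.258 -0.721
vertex -0.34 -1.618 -1.159
vertex -0.251 -2.348 0.887
endloop
endfacet
facet normal -0.633 0.720 0.284
outer loop
vertex -0.251 -2.348 0.887
vertex -0.34 -1.618 -1.159
vertex -0.857 -2.708 0.449
endloop
endfacet
facet normal -0.256 -0.542 0.800
outer loop
vertex -0.251 -2.348 0.887
vertex -0.857 -2.708 0.449
vertex -0.098 -3.045 0.464
endloop
endfacet
facet normal 0.257 0.543 -0.800
outer loop
vertex -0.34 -1.618 -1.159
vertex 0.418 -1.955 -1.144
vertex -0.187 -2.315 -1.583
endloop
endfacet
facet normal -0.949 -0.016 -0.316
outer loop
vertex -0.34 -1.618 -1.159
vertex -0.187 -2.315 -1.583
vertex -0.857 -2.708 0.449
endloop
endfacet
facet normal -0.949 -0.016 -0.316
outer loop
vertex -0.857 -2.708 0.449
vertex -0.187 -2.315 -1.583
vertex -0.704 -3.405 0.025
endloop
endfacet
facet normal -0.257 -0.543 0.800
outer loop
vertex -0.857 -2.708 0.449
vertex -0.704 -3.405 0.025
vertex -0.098 -3.045 0.464
endloop
endfacet
facet normal 0.258 0.542 -0.800
outer loop
vertex -0.187 -2.315 -1.583
vertex 0.418 -1.955 -1.144
vertex 0.571 -2.652 -1.567
endloop
endfacet
facet normal -0.314 -0.736 -0.600
outer loop
vertex -0.187 -2.315 -1.583
vertex 0.571 -2.652 -1.567
vertex -0.704 -3.405 0.025
endloop
endfacet
facet normal -0.314 -0.736 -0.600
outer loop
vertex -0.704 -3.405 0.025
vertex 0.571 -2.652 -1.567
vertex 0.055 -3.742 0.041
endloop
endfacet
facet normal -0.258 -0.542 0.800
outer loop
vertex -0.704 -3.405 0.025
vertex 0.055 -3.742 0.041
vertex -0.098 -3.045 0.464
endloop
endfacet
facet normal 0.256 0.542 -0.800
outer loop
vertex 0.571 -2.652 -1.567
vertex 0.418 -1.955 -1.144
vertex 1.177 -2.292 -1.129
endloop
endfacet
facet normal 0.633 -0.720 -0.285
outer loop
vertex 0.571 -2.652 -1.567
vertex 1.177 -2.292 -1.129
vertex 0.055 -3.742 0.041
endloop
endfacet
facet normal 0.634 -0.720 -0.284
outer loop
vertex 0.055 -3.742 0.041
vertex 1.177 -2.292 -1.129
vertex 0.66 -3.382 0.479
endloop
endfacet
facet normal -0.257 -0.542 0.800
outer loop
vertex 0.055 -3.742 0.041
vertex 0.66 -3.382 0.479
vertex -0.098 -3.045 0.464
endloop
endfacet
facet normal 0.257 0.543 -0.800
outer loop
vertex 1.177 -2.292 -1.129
vertex 0.418 -1.955 -1.144
vertex 1.024 -1.595 -0.705
endloop
endfacet
facet normal 0.949 0.016 0.316
outer loop
vertex 1.177 -2.292 -1.129
vertex 1.024 -1.595 -0.705
vertex 0.66 -3.382 0.479
endloop
endfacet
facet normal 0.949 0.016 0.316
outer loop
vertex 0.66 -3.382 0.479
vertex 1.024 -1.595 -0.705
vertex 0.507 -2.685 0.903
endloop
endfacet
facet normal -0.257 -0.543 0.800
outer loop
vertex 0.66 -3.382 0.479
vertex 0.507 -2.685 0.903
vertex -0.098 -3.045 0.464
endloop
endfacet

endsolid


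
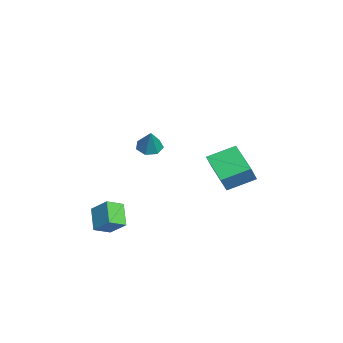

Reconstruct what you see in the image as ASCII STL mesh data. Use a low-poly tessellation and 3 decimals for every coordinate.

solid 
facet normal -0.471 0.276 -0.838
outer loop
vertex -4.414 2.063 -2.678
vertex -4.675 3.512 -2.053
vertex -2.663 2.712 -3.449
endloop
endfacet
facet normal 0.164 -0.906 -0.391
outer loop
vertex -2.145 2.408 -2.527
vertex -4.414 2.063 -2.678
vertex -2.663 2.712 -3.449
endloop
endfacet
facet normal -0.471 0.277 -0.838
outer loop
vertex -2.663 2.712 -3.449
vertex -4.675 3.512 -2.053
vertex -2.924 4.161 -2.823
endloop
endfacet
facet normal 0.867 0.321 -0.381
outer loop
vertex -2.924 4.161 -2.823
vertex -2.145 2.408 -2.527
vertex -2.663 2.712 -3.449
endloop
endfacet
facet normal -0.867 -0.321 0.381
outer loop
vertex -4.414 2.063 -2.678
vertex -4.157 3.208 -1.131
vertex -4.675 3.512 -2.053
endloop
endfacet
facet normal 0.164 -0.906 -0.391
outer loop
vertex -3.896 1.759 -1.757
vertex -4.414 2.063 -2.678
vertex -2.145 2.408 -2.527
endloop
endfacet
facet normal -0.867 -0.321 0.382
outer loop
vertex -3.896 1.759 -1.757
vertex -4.157 3.208 -1.131
vertex -4.414 2.063 -2.678
endloop
endfacet
facet normal -0.164 0.906 0.391
outer loop
vertex -4.675 3.512 -2.053
vertex -4.157 3.208 -1.131
vertex -2.924 4.161 -2.823
endloop
endfacet
facet normal 0.867 0.321 -0.382
outer loop
vertex -2.406 3.857 -1.902
vertex -2.145 2.408 -2.527
vertex -2.924 4.161 -2.823
endloop
endfacet
facet normal -0.164 0.906 0.391
outer loop
vertex -2.924 4.161 -2.823
vertex -4.157 3.208 -1.131
vertex -2.406 3.857 -1.902
endloop
endfacet
facet normal 0.471 -0.277 0.838
outer loop
vertex -2.406 3.857 -1.902
vertex -3.896 1.759 -1.757
vertex -2.145 2.408 -2.527
endloop
endfacet
facet normal 0.471 -0.277 0.837
outer loop
vertex -4.157 3.208 -1.131
vertex -3.896 1.759 -1.757
vertex -2.406 3.857 -1.902
endloop
endfacet
facet normal -0.748 -0.092 0.657
outer loop
vertex 1.281 -3.63 -2.702
vertex 1.856 -2.898 -1.945
vertex 0.844 -2.883 -3.094
endloop
endfacet
facet normal -0.479 -0.611 -0.631
outer loop
vertex 1.824 -2.762 -3.955
vertex 1.281 -3.63 -2.702
vertex 0.844 -2.883 -3.094
endloop
endfacet
facet normal -0.748 -0.092 0.657
outer loop
vertex 0.844 -2.883 -3.094
vertex 1.856 -2.898 -1.945
vertex 1.419 -2.151 -2.337
endloop
endfacet
facet normal -0.459 0.787 -0.412
outer loop
vertex 1.419 -2.151 -2.337
vertex 1.824 -2.762 -3.955
vertex 0.844 -2.883 -3.094
endloop
endfacet
facet normal 0.459 -0.787 0.412
outer loop
vertex 1.281 -3.63 -2.702
vertex 2.836 -2.777 -2.806
vertex 1.856 -2.898 -1.945
endloop
endfacet
facet normal -0.479 -0.611 -0.631
outer loop
vertex 2.261 -3.509 -3.563
vertex 1.281 -3.63 -2.702
vertex 1.824 -2.762 -3.955
endloop
endfacet
facet normal 0.459 -0.787 0.412
outer loop
vertex 2.261 -3.509 -3.563
vertex 2.836 -2.777 -2.806
vertex 1.281 -3.63 -2.702
endloop
endfacet
facet normal 0.479 0.611 0.631
outer loop
vertex 1.856 -2.898 -1.945
vertex 2.836 -2.777 -2.806
vertex 1.419 -2.151 -2.337
endloop
endfacet
facet normal -0.459 0.787 -0.412
outer loop
vertex 2.399 -2.03 -3.198
vertex 1.824 -2.762 -3.955
vertex 1.419 -2.151 -2.337
endloop
endfacet
facet normal 0.479 0.611 0.631
outer loop
vertex 1.419 -2.151 -2.337
vertex 2.836 -2.777 -2.806
vertex 2.399 -2.03 -3.198
endloop
endfacet
facet normal 0.748 0.092 -0.657
outer loop
vertex 2.399 -2.03 -3.198
vertex 2.261 -3.509 -3.563
vertex 1.824 -2.762 -3.955
endloop
endfacet
facet normal 0.748 0.092 -0.657
outer loop
vertex 2.836 -2.777 -2.806
vertex 2.261 -3.509 -3.563
vertex 2.399 -2.03 -3.198
endloop
endfacet
facet normal -0.509 -0.049 -0.859
outer loop
vertex 0.476 -0.607 0.425
vertex 0.017 -0.962 0.717
vertex 0.053 -0.316 0.659
endloop
endfacet
facet normal 0.594 0.801 0.078
outer loop
vertex 0.476 -0.607 0.425
vertex 0.053 -0.316 0.659
vertex 0.683 -0.898 1.843
endloop
endfacet
facet normal -0.508 -0.049 -0.860
outer loop
vertex 0.053 -0.316 0.659
vertex 0.017 -0.962 0.717
vertex -0.397 -0.512 0.936
endloop
endfacet
facet normal -0.088 0.875 0.477
outer loop
vertex 0.053 -0.316 0.659
vertex -0.397 -0.512 0.936
vertex 0.683 -0.898 1.843
endloop
endfacet
facet normal -0.508 -0.049 -0.860
outer loop
vertex -0.397 -0.512 0.936
vertex 0.017 -0.962 0.717
vertex -0.536 -1.047 1.049
endloop
endfacet
facet normal -0.546 0.306 0.780
outer loop
vertex -0.397 -0.512 0.936
vertex -0.536 -1.047 1.049
vertex 0.683 -0.898 1.843
endloop
endfacet
facet normal -0.509 -0.048 -0.860
outer loop
vertex -0.536 -1.047 1.049
vertex 0.017 -0.962 0.717
vertex -0.258 -1.518 0.911
endloop
endfacet
facet normal -0.437 -0.481 0.761
outer loop
vertex -0.536 -1.047 1.049
vertex -0.258 -1.518 0.911
vertex 0.683 -0.898 1.843
endloop
endfacet
facet normal -0.507 -0.049 -0.860
outer loop
vertex -0.258 -1.518 0.911
vertex 0.017 -0.962 0.717
vertex 0.227 -1.571 0.628
endloop
endfacet
facet normal 0.156 -0.888 0.433
outer loop
vertex -0.258 -1.518 0.911
vertex 0.227 -1.571 0.628
vertex 0.683 -0.898 1.843
endloop
endfacet
facet normal -0.509 -0.050 -0.859
outer loop
vertex 0.227 -1.571 0.628
vertex 0.017 -0.962 0.717
vertex 0.553 -1.165 0.411
endloop
endfacet
facet normal 0.790 -0.612 0.042
outer loop
vertex 0.227 -1.571 0.628
vertex 0.553 -1.165 0.411
vertex 0.683 -0.898 1.843
endloop
endfacet
facet normal -0.509 -0.049 -0.859
outer loop
vertex 0.553 -1.165 0.411
vertex 0.017 -0.962 0.717
vertex 0.476 -0.607 0.425
endloop
endfacet
facet normal 0.984 0.139 -0.115
outer loop
vertex 0.553 -1.165 0.411
vertex 0.476 -0.607 0.425
vertex 0.683 -0.898 1.843
endloop
endfacet

endsolid


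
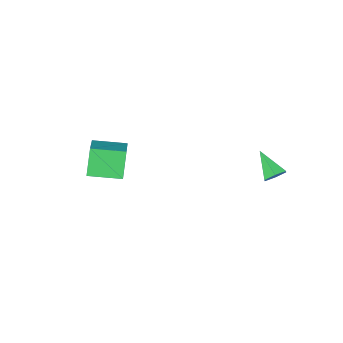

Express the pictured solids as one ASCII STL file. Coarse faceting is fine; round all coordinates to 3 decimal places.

solid 
facet normal -0.787 0.610 -0.093
outer loop
vertex -0.072 -3.571 2.679
vertex 0.814 -2.303 3.496
vertex 0.413 -3.129 1.466
endloop
endfacet
facet normal -0.506 -0.725 -0.467
outer loop
vertex 1.586 -4.037 1.604
vertex -0.072 -3.571 2.679
vertex 0.413 -3.129 1.466
endloop
endfacet
facet normal -0.787 0.610 -0.093
outer loop
vertex 0.413 -3.129 1.466
vertex 0.814 -2.303 3.496
vertex 1.3 -1.86 2.282
endloop
endfacet
facet normal 0.351 0.320 -0.880
outer loop
vertex 1.3 -1.86 2.282
vertex 1.586 -4.037 1.604
vertex 0.413 -3.129 1.466
endloop
endfacet
facet normal -0.352 -0.321 0.879
outer loop
vertex -0.072 -3.571 2.679
vertex 1.987 -3.211 3.634
vertex 0.814 -2.303 3.496
endloop
endfacet
facet normal -0.507 -0.725 -0.467
outer loop
vertex 1.1 -4.48 2.818
vertex -0.072 -3.571 2.679
vertex 1.586 -4.037 1.604
endloop
endfacet
facet normal -0.352 -0.320 0.880
outer loop
vertex 1.1 -4.48 2.818
vertex 1.987 -3.211 3.634
vertex -0.072 -3.571 2.679
endloop
endfacet
facet normal 0.506 0.725 0.467
outer loop
vertex 0.814 -2.303 3.496
vertex 1.987 -3.211 3.634
vertex 1.3 -1.86 2.282
endloop
endfacet
facet normal 0.353 0.320 -0.879
outer loop
vertex 2.472 -2.769 2.421
vertex 1.586 -4.037 1.604
vertex 1.3 -1.86 2.282
endloop
endfacet
facet normal 0.507 0.725 0.467
outer loop
vertex 1.3 -1.86 2.282
vertex 1.987 -3.211 3.634
vertex 2.472 -2.769 2.421
endloop
endfacet
facet normal 0.787 -0.610 0.093
outer loop
vertex 2.472 -2.769 2.421
vertex 1.1 -4.48 2.818
vertex 1.586 -4.037 1.604
endloop
endfacet
facet normal 0.787 -0.610 0.093
outer loop
vertex 1.987 -3.211 3.634
vertex 1.1 -4.48 2.818
vertex 2.472 -2.769 2.421
endloop
endfacet
facet normal 0.028 0.811 -0.584
outer loop
vertex -3.214 2.384 3.342
vertex -3.461 2.096 2.93
vertex -3.773 2.375 3.303
endloop
endfacet
facet normal -0.071 0.280 0.957
outer loop
vertex -3.214 2.384 3.342
vertex -3.773 2.375 3.303
vertex -3.499 0.984 3.73
endloop
endfacet
facet normal 0.028 0.811 -0.584
outer loop
vertex -3.773 2.375 3.303
vertex -3.461 2.096 2.93
vertex -4.02 2.087 2.891
endloop
endfacet
facet normal -0.855 -0.009 0.519
outer loop
vertex -3.773 2.375 3.303
vertex -4.02 2.087 2.891
vertex -3.499 0.984 3.73
endloop
endfacet
facet normal 0.028 0.811 -0.584
outer loop
vertex -4.02 2.087 2.891
vertex -3.461 2.096 2.93
vertex -3.709 1.808 2.518
endloop
endfacet
facet normal -0.793 -0.559 -0.243
outer loop
vertex -4.02 2.087 2.891
vertex -3.709 1.808 2.518
vertex -3.499 0.984 3.73
endloop
endfacet
facet normal 0.028 0.811 -0.584
outer loop
vertex -3.709 1.808 2.518
vertex -3.461 2.096 2.93
vertex -3.15 1.817 2.557
endloop
endfacet
facet normal 0.053 -0.822 -0.568
outer loop
vertex -3.709 1.808 2.518
vertex -3.15 1.817 2.557
vertex -3.499 0.984 3.73
endloop
endfacet
facet normal 0.028 0.811 -0.584
outer loop
vertex -3.15 1.817 2.557
vertex -3.461 2.096 2.93
vertex -2.903 2.105 2.969
endloop
endfacet
facet normal 0.837 -0.532 -0.129
outer loop
vertex -3.15 1.817 2.557
vertex -2.903 2.105 2.969
vertex -3.499 0.984 3.73
endloop
endfacet
facet normal 0.028 0.811 -0.584
outer loop
vertex -2.903 2.105 2.969
vertex -3.461 2.096 2.93
vertex -3.214 2.384 3.342
endloop
endfacet
facet normal 0.774 0.018 0.632
outer loop
vertex -2.903 2.105 2.969
vertex -3.214 2.384 3.342
vertex -3.499 0.984 3.73
endloop
endfacet

endsolid


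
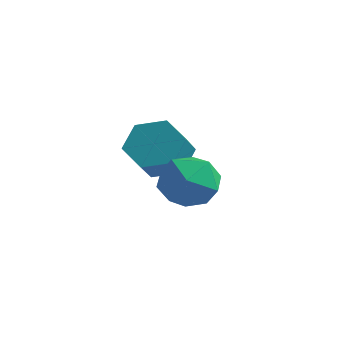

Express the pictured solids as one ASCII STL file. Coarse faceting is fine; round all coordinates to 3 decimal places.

solid 
facet normal -0.158 0.987 0.038
outer loop
vertex 0.859 0.483 -0.656
vertex 0.911 0.459 0.173
vertex 1.594 0.586 -0.283
endloop
endfacet
facet normal 0.174 0.806 -0.566
outer loop
vertex 0.859 0.483 -0.656
vertex 1.594 0.586 -0.283
vertex 1.536 0.118 -0.967
endloop
endfacet
facet normal -0.237 0.337 -0.911
outer loop
vertex 0.859 0.483 -0.656
vertex 1.536 0.118 -0.967
vertex 0.818 -0.298 -0.934
endloop
endfacet
facet normal -0.824 0.228 -0.519
outer loop
vertex 0.859 0.483 -0.656
vertex 0.818 -0.298 -0.934
vertex 0.432 -0.087 -0.229
endloop
endfacet
facet normal -0.774 0.630 0.067
outer loop
vertex 0.859 0.483 -0.656
vertex 0.432 -0.087 -0.229
vertex 0.911 0.459 0.173
endloop
endfacet
facet normal 0.785 0.478 -0.394
outer loop
vertex 1.536 0.118 -0.967
vertex 1.594 0.586 -0.283
vertex 2.008 -0.133 -0.331
endloop
endfacet
facet normal 0.248 0.772 0.586
outer loop
vertex 1.594 0.586 -0.283
vertex 0.911 0.459 0.173
vertex 1.622 0.078 0.374
endloop
endfacet
facet normal -0.750 0.192 0.633
outer loop
vertex 0.911 0.459 0.173
vertex 0.432 -0.087 -0.229
vertex 0.904 -0.338 0.407
endloop
endfacet
facet normal -0.831 -0.457 -0.318
outer loop
vertex 0.432 -0.087 -0.229
vertex 0.818 -0.298 -0.934
vertex 0.846 -0.806 -0.277
endloop
endfacet
facet normal 0.119 -0.281 -0.952
outer loop
vertex 0.818 -0.298 -0.934
vertex 1.536 0.118 -0.967
vertex 1.529 -0.679 -0.733
endloop
endfacet
facet normal 0.824 -0.228 0.519
outer loop
vertex 1.581 -0.703 0.096
vertex 2.008 -0.133 -0.331
vertex 1.622 0.078 0.374
endloop
endfacet
facet normal 0.237 -0.337 0.911
outer loop
vertex 1.581 -0.703 0.096
vertex 1.622 0.078 0.374
vertex 0.904 -0.338 0.407
endloop
endfacet
facet normal -0.174 -0.806 0.566
outer loop
vertex 1.581 -0.703 0.096
vertex 0.904 -0.338 0.407
vertex 0.846 -0.806 -0.277
endloop
endfacet
facet normal 0.158 -0.987 -0.038
outer loop
vertex 1.581 -0.703 0.096
vertex 0.846 -0.806 -0.277
vertex 1.529 -0.679 -0.733
endloop
endfacet
facet normal 0.774 -0.630 -0.067
outer loop
vertex 1.581 -0.703 0.096
vertex 1.529 -0.679 -0.733
vertex 2.008 -0.133 -0.331
endloop
endfacet
facet normal 0.831 0.457 0.318
outer loop
vertex 1.622 0.078 0.374
vertex 2.008 -0.133 -0.331
vertex 1.594 0.586 -0.283
endloop
endfacet
facet normal -0.119 0.281 0.952
outer loop
vertex 0.904 -0.338 0.407
vertex 1.622 0.078 0.374
vertex 0.911 0.459 0.173
endloop
endfacet
facet normal -0.785 -0.478 0.394
outer loop
vertex 0.846 -0.806 -0.277
vertex 0.904 -0.338 0.407
vertex 0.432 -0.087 -0.229
endloop
endfacet
facet normal -0.248 -0.772 -0.586
outer loop
vertex 1.529 -0.679 -0.733
vertex 0.846 -0.806 -0.277
vertex 0.818 -0.298 -0.934
endloop
endfacet
facet normal 0.750 -0.192 -0.633
outer loop
vertex 2.008 -0.133 -0.331
vertex 1.529 -0.679 -0.733
vertex 1.536 0.118 -0.967
endloop
endfacet
facet normal -0.239 0.709 -0.663
outer loop
vertex -0.501 2.057 -1.359
vertex -1.164 2.195 -0.972
vertex -0.515 2.587 -0.787
endloop
endfacet
facet normal 0.970 0.188 -0.151
outer loop
vertex -0.501 2.057 -1.359
vertex -0.515 2.587 -0.787
vertex -0.253 1.327 -0.676
endloop
endfacet
facet normal 0.971 0.189 -0.149
outer loop
vertex -0.253 1.327 -0.676
vertex -0.515 2.587 -0.787
vertex -0.268 1.857 -0.104
endloop
endfacet
facet normal 0.241 -0.709 0.663
outer loop
vertex -0.253 1.327 -0.676
vertex -0.268 1.857 -0.104
vertex -0.916 1.465 -0.288
endloop
endfacet
facet normal -0.239 0.709 -0.663
outer loop
vertex -0.515 2.587 -0.787
vertex -1.164 2.195 -0.972
vertex -1.178 2.725 -0.4
endloop
endfacet
facet normal 0.469 0.683 0.560
outer loop
vertex -0.515 2.587 -0.787
vertex -1.178 2.725 -0.4
vertex -0.268 1.857 -0.104
endloop
endfacet
facet normal 0.469 0.683 0.560
outer loop
vertex -0.268 1.857 -0.104
vertex -1.178 2.725 -0.4
vertex -0.93 1.995 0.283
endloop
endfacet
facet normal 0.240 -0.709 0.664
outer loop
vertex -0.268 1.857 -0.104
vertex -0.93 1.995 0.283
vertex -0.916 1.465 -0.288
endloop
endfacet
facet normal -0.240 0.709 -0.663
outer loop
vertex -1.178 2.725 -0.4
vertex -1.164 2.195 -0.972
vertex -1.827 2.333 -0.584
endloop
endfacet
facet normal -0.500 0.495 0.711
outer loop
vertex -1.178 2.725 -0.4
vertex -1.827 2.333 -0.584
vertex -0.93 1.995 0.283
endloop
endfacet
facet normal -0.500 0.495 0.711
outer loop
vertex -0.93 1.995 0.283
vertex -1.827 2.333 -0.584
vertex -1.579 1.603 0.099
endloop
endfacet
facet normal 0.240 -0.709 0.664
outer loop
vertex -0.93 1.995 0.283
vertex -1.579 1.603 0.099
vertex -0.916 1.465 -0.288
endloop
endfacet
facet normal -0.241 0.709 -0.663
outer loop
vertex -1.827 2.333 -0.584
vertex -1.164 2.195 -0.972
vertex -1.812 1.803 -1.156
endloop
endfacet
facet normal -0.970 -0.189 0.150
outer loop
vertex -1.827 2.333 -0.584
vertex -1.812 1.803 -1.156
vertex -1.579 1.603 0.099
endloop
endfacet
facet normal -0.971 -0.188 0.150
outer loop
vertex -1.579 1.603 0.099
vertex -1.812 1.803 -1.156
vertex -1.565 1.073 -0.473
endloop
endfacet
facet normal 0.239 -0.709 0.663
outer loop
vertex -1.579 1.603 0.099
vertex -1.565 1.073 -0.473
vertex -0.916 1.465 -0.288
endloop
endfacet
facet normal -0.240 0.709 -0.664
outer loop
vertex -1.812 1.803 -1.156
vertex -1.164 2.195 -0.972
vertex -1.15 1.665 -1.543
endloop
endfacet
facet normal -0.470 -0.683 -0.560
outer loop
vertex -1.812 1.803 -1.156
vertex -1.15 1.665 -1.543
vertex -1.565 1.073 -0.473
endloop
endfacet
facet normal -0.469 -0.683 -0.560
outer loop
vertex -1.565 1.073 -0.473
vertex -1.15 1.665 -1.543
vertex -0.902 0.935 -0.86
endloop
endfacet
facet normal 0.239 -0.709 0.663
outer loop
vertex -1.565 1.073 -0.473
vertex -0.902 0.935 -0.86
vertex -0.916 1.465 -0.288
endloop
endfacet
facet normal -0.240 0.709 -0.664
outer loop
vertex -1.15 1.665 -1.543
vertex -1.164 2.195 -0.972
vertex -0.501 2.057 -1.359
endloop
endfacet
facet normal 0.500 -0.495 -0.711
outer loop
vertex -1.15 1.665 -1.543
vertex -0.501 2.057 -1.359
vertex -0.902 0.935 -0.86
endloop
endfacet
facet normal 0.500 -0.495 -0.711
outer loop
vertex -0.902 0.935 -0.86
vertex -0.501 2.057 -1.359
vertex -0.253 1.327 -0.676
endloop
endfacet
facet normal 0.240 -0.709 0.663
outer loop
vertex -0.902 0.935 -0.86
vertex -0.253 1.327 -0.676
vertex -0.916 1.465 -0.288
endloop
endfacet

endsolid
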